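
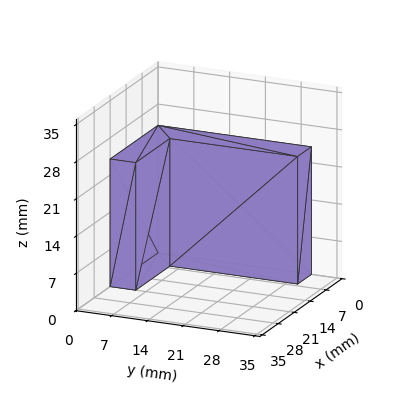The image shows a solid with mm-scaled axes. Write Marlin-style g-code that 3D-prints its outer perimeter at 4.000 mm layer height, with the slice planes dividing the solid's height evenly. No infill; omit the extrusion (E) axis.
Reading the render: the shape is an L-shaped prism: outer 21 × 30 mm, arm thicknesses ≈ 5 mm (horizontal) and 6 mm (vertical), extruded 24 mm in z (dimensions read to the nearest mm from the axis ticks). For the g-code, the solid's height is divided into equal slices at the stated Δz and each level perimeter traced with G1 moves after a G0 lift.

; perimeter-only toolpath
G21 ; units = mm
G90 ; absolute positioning
G28 ; home
; layer 1
G0 Z4.000
G0 X0.000 Y0.000
G1 X21.000 Y0.000
G1 X21.000 Y5.000
G1 X6.000 Y5.000
G1 X6.000 Y30.000
G1 X0.000 Y30.000
G1 X0.000 Y0.000
; layer 2
G0 Z8.000
G0 X0.000 Y0.000
G1 X21.000 Y0.000
G1 X21.000 Y5.000
G1 X6.000 Y5.000
G1 X6.000 Y30.000
G1 X0.000 Y30.000
G1 X0.000 Y0.000
; layer 3
G0 Z12.000
G0 X0.000 Y0.000
G1 X21.000 Y0.000
G1 X21.000 Y5.000
G1 X6.000 Y5.000
G1 X6.000 Y30.000
G1 X0.000 Y30.000
G1 X0.000 Y0.000
; layer 4
G0 Z16.000
G0 X0.000 Y0.000
G1 X21.000 Y0.000
G1 X21.000 Y5.000
G1 X6.000 Y5.000
G1 X6.000 Y30.000
G1 X0.000 Y30.000
G1 X0.000 Y0.000
; layer 5
G0 Z20.000
G0 X0.000 Y0.000
G1 X21.000 Y0.000
G1 X21.000 Y5.000
G1 X6.000 Y5.000
G1 X6.000 Y30.000
G1 X0.000 Y30.000
G1 X0.000 Y0.000
; layer 6
G0 Z24.000
G0 X0.000 Y0.000
G1 X21.000 Y0.000
G1 X21.000 Y5.000
G1 X6.000 Y5.000
G1 X6.000 Y30.000
G1 X0.000 Y30.000
G1 X0.000 Y0.000
M2 ; end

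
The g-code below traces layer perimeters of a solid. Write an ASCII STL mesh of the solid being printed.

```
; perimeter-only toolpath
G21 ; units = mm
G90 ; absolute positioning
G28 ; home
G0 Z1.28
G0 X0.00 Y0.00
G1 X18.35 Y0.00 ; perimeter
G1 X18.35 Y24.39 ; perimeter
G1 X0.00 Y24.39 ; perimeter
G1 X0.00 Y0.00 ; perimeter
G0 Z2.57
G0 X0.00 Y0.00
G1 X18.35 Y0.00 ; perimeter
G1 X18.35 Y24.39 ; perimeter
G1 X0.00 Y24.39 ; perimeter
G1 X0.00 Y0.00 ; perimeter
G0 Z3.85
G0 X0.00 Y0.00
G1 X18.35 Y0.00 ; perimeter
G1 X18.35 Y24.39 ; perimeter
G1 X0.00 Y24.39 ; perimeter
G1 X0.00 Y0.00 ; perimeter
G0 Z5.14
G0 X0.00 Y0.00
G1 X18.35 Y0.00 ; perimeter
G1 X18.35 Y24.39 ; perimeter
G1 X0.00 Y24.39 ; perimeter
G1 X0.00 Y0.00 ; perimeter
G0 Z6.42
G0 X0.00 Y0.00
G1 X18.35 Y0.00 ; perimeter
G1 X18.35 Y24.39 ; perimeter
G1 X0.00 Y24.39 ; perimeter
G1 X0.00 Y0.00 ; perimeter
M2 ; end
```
solid part
  facet normal 0.0000 0.0000 -1.0000
    outer loop
      vertex 18.35 24.39 0.00
      vertex 18.35 0.00 0.00
      vertex 0.00 0.00 0.00
    endloop
  endfacet
  facet normal 0.0000 0.0000 -1.0000
    outer loop
      vertex 0.00 24.39 0.00
      vertex 18.35 24.39 0.00
      vertex 0.00 0.00 0.00
    endloop
  endfacet
  facet normal 0.0000 0.0000 1.0000
    outer loop
      vertex 0.00 0.00 6.42
      vertex 18.35 0.00 6.42
      vertex 18.35 24.39 6.42
    endloop
  endfacet
  facet normal 0.0000 0.0000 1.0000
    outer loop
      vertex 0.00 0.00 6.42
      vertex 18.35 24.39 6.42
      vertex 0.00 24.39 6.42
    endloop
  endfacet
  facet normal 0.0000 -1.0000 0.0000
    outer loop
      vertex 0.00 0.00 0.00
      vertex 18.35 0.00 0.00
      vertex 18.35 0.00 6.42
    endloop
  endfacet
  facet normal 0.0000 -1.0000 0.0000
    outer loop
      vertex 0.00 0.00 0.00
      vertex 18.35 0.00 6.42
      vertex 0.00 0.00 6.42
    endloop
  endfacet
  facet normal 0.0000 1.0000 0.0000
    outer loop
      vertex 18.35 24.39 6.42
      vertex 18.35 24.39 0.00
      vertex 0.00 24.39 0.00
    endloop
  endfacet
  facet normal 0.0000 1.0000 0.0000
    outer loop
      vertex 0.00 24.39 6.42
      vertex 18.35 24.39 6.42
      vertex 0.00 24.39 0.00
    endloop
  endfacet
  facet normal -1.0000 0.0000 0.0000
    outer loop
      vertex 0.00 24.39 6.42
      vertex 0.00 24.39 0.00
      vertex 0.00 0.00 0.00
    endloop
  endfacet
  facet normal -1.0000 0.0000 0.0000
    outer loop
      vertex 0.00 0.00 6.42
      vertex 0.00 24.39 6.42
      vertex 0.00 0.00 0.00
    endloop
  endfacet
  facet normal 1.0000 0.0000 0.0000
    outer loop
      vertex 18.35 0.00 0.00
      vertex 18.35 24.39 0.00
      vertex 18.35 24.39 6.42
    endloop
  endfacet
  facet normal 1.0000 0.0000 0.0000
    outer loop
      vertex 18.35 0.00 0.00
      vertex 18.35 24.39 6.42
      vertex 18.35 0.00 6.42
    endloop
  endfacet
endsolid part

The G0 Z moves step by Δz≈1.28 mm. Every layer's G1 loop is the same polygon, so the solid is a straight extrusion of it from z=0 to z≈6.42. Closing with flat bottom and top caps and triangulating gives 12 facets — a rectangular box, roughly 18.4 × 24.4 mm footprint and 6.42 mm tall.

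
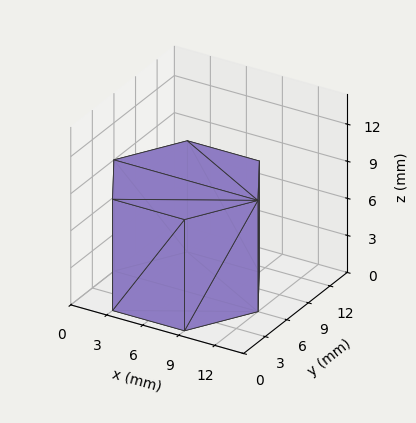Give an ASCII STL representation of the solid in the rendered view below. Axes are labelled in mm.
Reading the render: the shape is a regular 6-sided prism (a cylinder approximated with 6 flat sides), circumscribed radius ≈ 6 mm, height ≈ 9 mm (dimensions read to the nearest mm from the axis ticks). For the STL, each face is triangulated and given an outward normal.

solid part
  facet normal 0.0000 0.0000 -1.0000
    outer loop
      vertex 3.00 11.20 0.00
      vertex 9.00 11.20 0.00
      vertex 12.00 6.00 0.00
    endloop
  endfacet
  facet normal 0.0000 0.0000 -1.0000
    outer loop
      vertex 0.00 6.00 0.00
      vertex 3.00 11.20 0.00
      vertex 12.00 6.00 0.00
    endloop
  endfacet
  facet normal 0.0000 0.0000 -1.0000
    outer loop
      vertex 3.00 0.80 0.00
      vertex 0.00 6.00 0.00
      vertex 12.00 6.00 0.00
    endloop
  endfacet
  facet normal 0.0000 0.0000 -1.0000
    outer loop
      vertex 9.00 0.80 0.00
      vertex 3.00 0.80 0.00
      vertex 12.00 6.00 0.00
    endloop
  endfacet
  facet normal 0.0000 0.0000 1.0000
    outer loop
      vertex 12.00 6.00 9.00
      vertex 9.00 11.20 9.00
      vertex 3.00 11.20 9.00
    endloop
  endfacet
  facet normal 0.0000 0.0000 1.0000
    outer loop
      vertex 12.00 6.00 9.00
      vertex 3.00 11.20 9.00
      vertex 0.00 6.00 9.00
    endloop
  endfacet
  facet normal 0.0000 0.0000 1.0000
    outer loop
      vertex 12.00 6.00 9.00
      vertex 0.00 6.00 9.00
      vertex 3.00 0.80 9.00
    endloop
  endfacet
  facet normal 0.0000 0.0000 1.0000
    outer loop
      vertex 12.00 6.00 9.00
      vertex 3.00 0.80 9.00
      vertex 9.00 0.80 9.00
    endloop
  endfacet
  facet normal 0.8662 0.4997 0.0000
    outer loop
      vertex 12.00 6.00 0.00
      vertex 9.00 11.20 0.00
      vertex 9.00 11.20 9.00
    endloop
  endfacet
  facet normal 0.8662 0.4997 0.0000
    outer loop
      vertex 12.00 6.00 0.00
      vertex 9.00 11.20 9.00
      vertex 12.00 6.00 9.00
    endloop
  endfacet
  facet normal 0.0000 1.0000 0.0000
    outer loop
      vertex 9.00 11.20 0.00
      vertex 3.00 11.20 0.00
      vertex 3.00 11.20 9.00
    endloop
  endfacet
  facet normal 0.0000 1.0000 0.0000
    outer loop
      vertex 9.00 11.20 0.00
      vertex 3.00 11.20 9.00
      vertex 9.00 11.20 9.00
    endloop
  endfacet
  facet normal -0.8662 0.4997 0.0000
    outer loop
      vertex 3.00 11.20 0.00
      vertex 0.00 6.00 0.00
      vertex 0.00 6.00 9.00
    endloop
  endfacet
  facet normal -0.8662 0.4997 0.0000
    outer loop
      vertex 3.00 11.20 0.00
      vertex 0.00 6.00 9.00
      vertex 3.00 11.20 9.00
    endloop
  endfacet
  facet normal -0.8662 -0.4997 0.0000
    outer loop
      vertex 0.00 6.00 0.00
      vertex 3.00 0.80 0.00
      vertex 3.00 0.80 9.00
    endloop
  endfacet
  facet normal -0.8662 -0.4997 0.0000
    outer loop
      vertex 0.00 6.00 0.00
      vertex 3.00 0.80 9.00
      vertex 0.00 6.00 9.00
    endloop
  endfacet
  facet normal 0.0000 -1.0000 0.0000
    outer loop
      vertex 3.00 0.80 0.00
      vertex 9.00 0.80 0.00
      vertex 9.00 0.80 9.00
    endloop
  endfacet
  facet normal 0.0000 -1.0000 0.0000
    outer loop
      vertex 3.00 0.80 0.00
      vertex 9.00 0.80 9.00
      vertex 3.00 0.80 9.00
    endloop
  endfacet
  facet normal 0.8662 -0.4997 0.0000
    outer loop
      vertex 9.00 0.80 0.00
      vertex 12.00 6.00 0.00
      vertex 12.00 6.00 9.00
    endloop
  endfacet
  facet normal 0.8662 -0.4997 0.0000
    outer loop
      vertex 9.00 0.80 0.00
      vertex 12.00 6.00 9.00
      vertex 9.00 0.80 9.00
    endloop
  endfacet
endsolid part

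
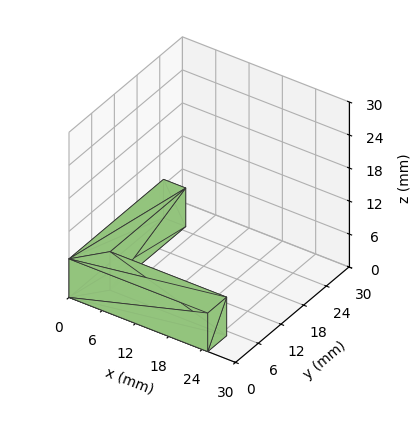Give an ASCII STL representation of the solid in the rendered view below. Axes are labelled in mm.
Reading the render: the shape is an L-shaped prism: outer 25 × 25 mm, arm thicknesses ≈ 5 mm (horizontal) and 4 mm (vertical), extruded 7 mm in z (dimensions read to the nearest mm from the axis ticks). For the STL, each face is triangulated and given an outward normal.

solid part
  facet normal 0.0000 0.0000 -1.0000
    outer loop
      vertex 25.000 5.000 0.000
      vertex 25.000 0.000 0.000
      vertex 0.000 0.000 0.000
    endloop
  endfacet
  facet normal 0.0000 0.0000 -1.0000
    outer loop
      vertex 4.000 5.000 0.000
      vertex 25.000 5.000 0.000
      vertex 0.000 0.000 0.000
    endloop
  endfacet
  facet normal 0.0000 0.0000 -1.0000
    outer loop
      vertex 4.000 25.000 0.000
      vertex 4.000 5.000 0.000
      vertex 0.000 0.000 0.000
    endloop
  endfacet
  facet normal 0.0000 0.0000 -1.0000
    outer loop
      vertex 0.000 25.000 0.000
      vertex 4.000 25.000 0.000
      vertex 0.000 0.000 0.000
    endloop
  endfacet
  facet normal 0.0000 0.0000 1.0000
    outer loop
      vertex 0.000 0.000 7.000
      vertex 25.000 0.000 7.000
      vertex 25.000 5.000 7.000
    endloop
  endfacet
  facet normal 0.0000 0.0000 1.0000
    outer loop
      vertex 0.000 0.000 7.000
      vertex 25.000 5.000 7.000
      vertex 4.000 5.000 7.000
    endloop
  endfacet
  facet normal 0.0000 0.0000 1.0000
    outer loop
      vertex 0.000 0.000 7.000
      vertex 4.000 5.000 7.000
      vertex 4.000 25.000 7.000
    endloop
  endfacet
  facet normal 0.0000 0.0000 1.0000
    outer loop
      vertex 0.000 0.000 7.000
      vertex 4.000 25.000 7.000
      vertex 0.000 25.000 7.000
    endloop
  endfacet
  facet normal 0.0000 -1.0000 0.0000
    outer loop
      vertex 0.000 0.000 0.000
      vertex 25.000 0.000 0.000
      vertex 25.000 0.000 7.000
    endloop
  endfacet
  facet normal 0.0000 -1.0000 0.0000
    outer loop
      vertex 0.000 0.000 0.000
      vertex 25.000 0.000 7.000
      vertex 0.000 0.000 7.000
    endloop
  endfacet
  facet normal 1.0000 0.0000 0.0000
    outer loop
      vertex 25.000 0.000 0.000
      vertex 25.000 5.000 0.000
      vertex 25.000 5.000 7.000
    endloop
  endfacet
  facet normal 1.0000 0.0000 0.0000
    outer loop
      vertex 25.000 0.000 0.000
      vertex 25.000 5.000 7.000
      vertex 25.000 0.000 7.000
    endloop
  endfacet
  facet normal 0.0000 1.0000 0.0000
    outer loop
      vertex 25.000 5.000 0.000
      vertex 4.000 5.000 0.000
      vertex 4.000 5.000 7.000
    endloop
  endfacet
  facet normal 0.0000 1.0000 0.0000
    outer loop
      vertex 25.000 5.000 0.000
      vertex 4.000 5.000 7.000
      vertex 25.000 5.000 7.000
    endloop
  endfacet
  facet normal 1.0000 0.0000 0.0000
    outer loop
      vertex 4.000 5.000 0.000
      vertex 4.000 25.000 0.000
      vertex 4.000 25.000 7.000
    endloop
  endfacet
  facet normal 1.0000 0.0000 0.0000
    outer loop
      vertex 4.000 5.000 0.000
      vertex 4.000 25.000 7.000
      vertex 4.000 5.000 7.000
    endloop
  endfacet
  facet normal 0.0000 1.0000 0.0000
    outer loop
      vertex 4.000 25.000 0.000
      vertex 0.000 25.000 0.000
      vertex 0.000 25.000 7.000
    endloop
  endfacet
  facet normal 0.0000 1.0000 0.0000
    outer loop
      vertex 4.000 25.000 0.000
      vertex 0.000 25.000 7.000
      vertex 4.000 25.000 7.000
    endloop
  endfacet
  facet normal -1.0000 0.0000 0.0000
    outer loop
      vertex 0.000 25.000 0.000
      vertex 0.000 0.000 0.000
      vertex 0.000 0.000 7.000
    endloop
  endfacet
  facet normal -1.0000 0.0000 0.0000
    outer loop
      vertex 0.000 25.000 0.000
      vertex 0.000 0.000 7.000
      vertex 0.000 25.000 7.000
    endloop
  endfacet
endsolid part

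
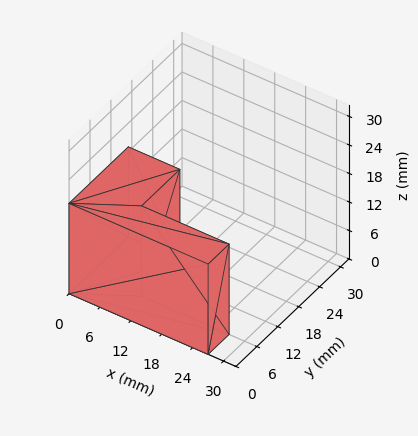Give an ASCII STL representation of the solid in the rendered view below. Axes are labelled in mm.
Reading the render: the shape is an L-shaped prism: outer 27 × 17 mm, arm thicknesses ≈ 6 mm (horizontal) and 10 mm (vertical), extruded 19 mm in z (dimensions read to the nearest mm from the axis ticks). For the STL, each face is triangulated and given an outward normal.

solid part
  facet normal 0.0000 0.0000 -1.0000
    outer loop
      vertex 27.00 6.00 0.00
      vertex 27.00 0.00 0.00
      vertex 0.00 0.00 0.00
    endloop
  endfacet
  facet normal 0.0000 0.0000 -1.0000
    outer loop
      vertex 10.00 6.00 0.00
      vertex 27.00 6.00 0.00
      vertex 0.00 0.00 0.00
    endloop
  endfacet
  facet normal 0.0000 0.0000 -1.0000
    outer loop
      vertex 10.00 17.00 0.00
      vertex 10.00 6.00 0.00
      vertex 0.00 0.00 0.00
    endloop
  endfacet
  facet normal 0.0000 0.0000 -1.0000
    outer loop
      vertex 0.00 17.00 0.00
      vertex 10.00 17.00 0.00
      vertex 0.00 0.00 0.00
    endloop
  endfacet
  facet normal 0.0000 0.0000 1.0000
    outer loop
      vertex 0.00 0.00 19.00
      vertex 27.00 0.00 19.00
      vertex 27.00 6.00 19.00
    endloop
  endfacet
  facet normal 0.0000 0.0000 1.0000
    outer loop
      vertex 0.00 0.00 19.00
      vertex 27.00 6.00 19.00
      vertex 10.00 6.00 19.00
    endloop
  endfacet
  facet normal 0.0000 0.0000 1.0000
    outer loop
      vertex 0.00 0.00 19.00
      vertex 10.00 6.00 19.00
      vertex 10.00 17.00 19.00
    endloop
  endfacet
  facet normal 0.0000 0.0000 1.0000
    outer loop
      vertex 0.00 0.00 19.00
      vertex 10.00 17.00 19.00
      vertex 0.00 17.00 19.00
    endloop
  endfacet
  facet normal 0.0000 -1.0000 0.0000
    outer loop
      vertex 0.00 0.00 0.00
      vertex 27.00 0.00 0.00
      vertex 27.00 0.00 19.00
    endloop
  endfacet
  facet normal 0.0000 -1.0000 0.0000
    outer loop
      vertex 0.00 0.00 0.00
      vertex 27.00 0.00 19.00
      vertex 0.00 0.00 19.00
    endloop
  endfacet
  facet normal 1.0000 0.0000 0.0000
    outer loop
      vertex 27.00 0.00 0.00
      vertex 27.00 6.00 0.00
      vertex 27.00 6.00 19.00
    endloop
  endfacet
  facet normal 1.0000 0.0000 0.0000
    outer loop
      vertex 27.00 0.00 0.00
      vertex 27.00 6.00 19.00
      vertex 27.00 0.00 19.00
    endloop
  endfacet
  facet normal 0.0000 1.0000 0.0000
    outer loop
      vertex 27.00 6.00 0.00
      vertex 10.00 6.00 0.00
      vertex 10.00 6.00 19.00
    endloop
  endfacet
  facet normal 0.0000 1.0000 0.0000
    outer loop
      vertex 27.00 6.00 0.00
      vertex 10.00 6.00 19.00
      vertex 27.00 6.00 19.00
    endloop
  endfacet
  facet normal 1.0000 0.0000 0.0000
    outer loop
      vertex 10.00 6.00 0.00
      vertex 10.00 17.00 0.00
      vertex 10.00 17.00 19.00
    endloop
  endfacet
  facet normal 1.0000 0.0000 0.0000
    outer loop
      vertex 10.00 6.00 0.00
      vertex 10.00 17.00 19.00
      vertex 10.00 6.00 19.00
    endloop
  endfacet
  facet normal 0.0000 1.0000 0.0000
    outer loop
      vertex 10.00 17.00 0.00
      vertex 0.00 17.00 0.00
      vertex 0.00 17.00 19.00
    endloop
  endfacet
  facet normal 0.0000 1.0000 0.0000
    outer loop
      vertex 10.00 17.00 0.00
      vertex 0.00 17.00 19.00
      vertex 10.00 17.00 19.00
    endloop
  endfacet
  facet normal -1.0000 0.0000 0.0000
    outer loop
      vertex 0.00 17.00 0.00
      vertex 0.00 0.00 0.00
      vertex 0.00 0.00 19.00
    endloop
  endfacet
  facet normal -1.0000 0.0000 0.0000
    outer loop
      vertex 0.00 17.00 0.00
      vertex 0.00 0.00 19.00
      vertex 0.00 17.00 19.00
    endloop
  endfacet
endsolid part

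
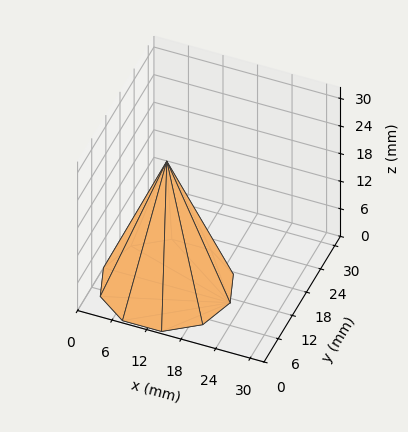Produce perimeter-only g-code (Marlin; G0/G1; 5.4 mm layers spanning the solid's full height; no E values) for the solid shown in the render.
Reading the render: the shape is a regular 10-sided pyramid, base circumscribed radius ≈ 11 mm, apex at z ≈ 27 mm (dimensions read to the nearest mm from the axis ticks). For the g-code, the solid's height is divided into equal slices at the stated Δz and each level perimeter traced with G1 moves after a G0 lift.

; perimeter-only toolpath
G21 ; units = mm
G90 ; absolute positioning
G28 ; home
; layer 1
G0 Z5.4
G0 X19.8 Y11.0
G1 X18.1 Y16.2
G1 X13.7 Y19.4
G1 X8.3 Y19.4
G1 X3.9 Y16.2
G1 X2.2 Y11.0
G1 X3.9 Y5.8
G1 X8.3 Y2.6
G1 X13.7 Y2.6
G1 X18.1 Y5.8
G1 X19.8 Y11.0
; layer 2
G0 Z10.8
G0 X17.6 Y11.0
G1 X16.3 Y14.9
G1 X13.0 Y17.3
G1 X9.0 Y17.3
G1 X5.7 Y14.9
G1 X4.4 Y11.0
G1 X5.7 Y7.1
G1 X9.0 Y4.7
G1 X13.0 Y4.7
G1 X16.3 Y7.1
G1 X17.6 Y11.0
; layer 3
G0 Z16.2
G0 X15.4 Y11.0
G1 X14.6 Y13.6
G1 X12.4 Y15.2
G1 X9.6 Y15.2
G1 X7.4 Y13.6
G1 X6.6 Y11.0
G1 X7.4 Y8.4
G1 X9.6 Y6.8
G1 X12.4 Y6.8
G1 X14.6 Y8.4
G1 X15.4 Y11.0
; layer 4
G0 Z21.6
G0 X13.2 Y11.0
G1 X12.8 Y12.3
G1 X11.7 Y13.1
G1 X10.3 Y13.1
G1 X9.2 Y12.3
G1 X8.8 Y11.0
G1 X9.2 Y9.7
G1 X10.3 Y8.9
G1 X11.7 Y8.9
G1 X12.8 Y9.7
G1 X13.2 Y11.0
M2 ; end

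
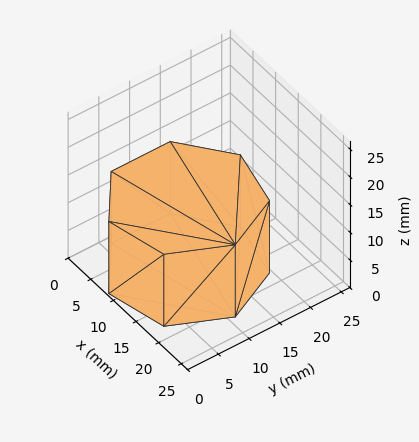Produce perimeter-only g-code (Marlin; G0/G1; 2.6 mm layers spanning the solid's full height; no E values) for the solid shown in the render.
Reading the render: the shape is a regular 7-sided prism (a cylinder approximated with 7 flat sides), circumscribed radius ≈ 11 mm, height ≈ 13 mm (dimensions read to the nearest mm from the axis ticks). For the g-code, the solid's height is divided into equal slices at the stated Δz and each level perimeter traced with G1 moves after a G0 lift.

; perimeter-only toolpath
G21 ; units = mm
G90 ; absolute positioning
G28 ; home
; layer 1
G0 Z2.6
G0 X22.0 Y11.0
G1 X17.9 Y19.6
G1 X8.6 Y21.7
G1 X1.1 Y15.8
G1 X1.1 Y6.2
G1 X8.6 Y0.3
G1 X17.9 Y2.4
G1 X22.0 Y11.0
; layer 2
G0 Z5.2
G0 X22.0 Y11.0
G1 X17.9 Y19.6
G1 X8.6 Y21.7
G1 X1.1 Y15.8
G1 X1.1 Y6.2
G1 X8.6 Y0.3
G1 X17.9 Y2.4
G1 X22.0 Y11.0
; layer 3
G0 Z7.8
G0 X22.0 Y11.0
G1 X17.9 Y19.6
G1 X8.6 Y21.7
G1 X1.1 Y15.8
G1 X1.1 Y6.2
G1 X8.6 Y0.3
G1 X17.9 Y2.4
G1 X22.0 Y11.0
; layer 4
G0 Z10.4
G0 X22.0 Y11.0
G1 X17.9 Y19.6
G1 X8.6 Y21.7
G1 X1.1 Y15.8
G1 X1.1 Y6.2
G1 X8.6 Y0.3
G1 X17.9 Y2.4
G1 X22.0 Y11.0
; layer 5
G0 Z13.0
G0 X22.0 Y11.0
G1 X17.9 Y19.6
G1 X8.6 Y21.7
G1 X1.1 Y15.8
G1 X1.1 Y6.2
G1 X8.6 Y0.3
G1 X17.9 Y2.4
G1 X22.0 Y11.0
M2 ; end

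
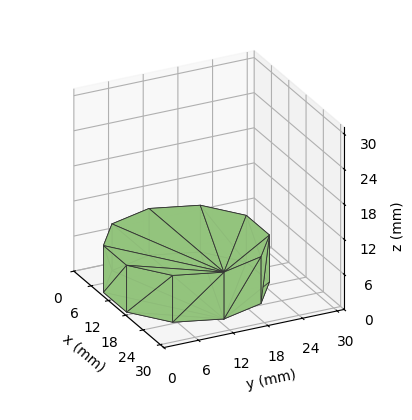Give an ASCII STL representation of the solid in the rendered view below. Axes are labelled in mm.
Reading the render: the shape is a regular 10-sided prism (a cylinder approximated with 10 flat sides), circumscribed radius ≈ 13 mm, height ≈ 8 mm (dimensions read to the nearest mm from the axis ticks). For the STL, each face is triangulated and given an outward normal.

solid part
  facet normal 0.0000 0.0000 -1.0000
    outer loop
      vertex 17.02 25.36 0.00
      vertex 23.52 20.64 0.00
      vertex 26.00 13.00 0.00
    endloop
  endfacet
  facet normal 0.0000 0.0000 -1.0000
    outer loop
      vertex 8.98 25.36 0.00
      vertex 17.02 25.36 0.00
      vertex 26.00 13.00 0.00
    endloop
  endfacet
  facet normal 0.0000 0.0000 -1.0000
    outer loop
      vertex 2.48 20.64 0.00
      vertex 8.98 25.36 0.00
      vertex 26.00 13.00 0.00
    endloop
  endfacet
  facet normal 0.0000 0.0000 -1.0000
    outer loop
      vertex 0.00 13.00 0.00
      vertex 2.48 20.64 0.00
      vertex 26.00 13.00 0.00
    endloop
  endfacet
  facet normal 0.0000 0.0000 -1.0000
    outer loop
      vertex 2.48 5.36 0.00
      vertex 0.00 13.00 0.00
      vertex 26.00 13.00 0.00
    endloop
  endfacet
  facet normal 0.0000 0.0000 -1.0000
    outer loop
      vertex 8.98 0.64 0.00
      vertex 2.48 5.36 0.00
      vertex 26.00 13.00 0.00
    endloop
  endfacet
  facet normal 0.0000 0.0000 -1.0000
    outer loop
      vertex 17.02 0.64 0.00
      vertex 8.98 0.64 0.00
      vertex 26.00 13.00 0.00
    endloop
  endfacet
  facet normal 0.0000 0.0000 -1.0000
    outer loop
      vertex 23.52 5.36 0.00
      vertex 17.02 0.64 0.00
      vertex 26.00 13.00 0.00
    endloop
  endfacet
  facet normal 0.0000 0.0000 1.0000
    outer loop
      vertex 26.00 13.00 8.00
      vertex 23.52 20.64 8.00
      vertex 17.02 25.36 8.00
    endloop
  endfacet
  facet normal 0.0000 0.0000 1.0000
    outer loop
      vertex 26.00 13.00 8.00
      vertex 17.02 25.36 8.00
      vertex 8.98 25.36 8.00
    endloop
  endfacet
  facet normal 0.0000 0.0000 1.0000
    outer loop
      vertex 26.00 13.00 8.00
      vertex 8.98 25.36 8.00
      vertex 2.48 20.64 8.00
    endloop
  endfacet
  facet normal 0.0000 0.0000 1.0000
    outer loop
      vertex 26.00 13.00 8.00
      vertex 2.48 20.64 8.00
      vertex 0.00 13.00 8.00
    endloop
  endfacet
  facet normal 0.0000 0.0000 1.0000
    outer loop
      vertex 26.00 13.00 8.00
      vertex 0.00 13.00 8.00
      vertex 2.48 5.36 8.00
    endloop
  endfacet
  facet normal 0.0000 0.0000 1.0000
    outer loop
      vertex 26.00 13.00 8.00
      vertex 2.48 5.36 8.00
      vertex 8.98 0.64 8.00
    endloop
  endfacet
  facet normal 0.0000 0.0000 1.0000
    outer loop
      vertex 26.00 13.00 8.00
      vertex 8.98 0.64 8.00
      vertex 17.02 0.64 8.00
    endloop
  endfacet
  facet normal 0.0000 0.0000 1.0000
    outer loop
      vertex 26.00 13.00 8.00
      vertex 17.02 0.64 8.00
      vertex 23.52 5.36 8.00
    endloop
  endfacet
  facet normal 0.9511 0.3087 0.0000
    outer loop
      vertex 26.00 13.00 0.00
      vertex 23.52 20.64 0.00
      vertex 23.52 20.64 8.00
    endloop
  endfacet
  facet normal 0.9511 0.3087 0.0000
    outer loop
      vertex 26.00 13.00 0.00
      vertex 23.52 20.64 8.00
      vertex 26.00 13.00 8.00
    endloop
  endfacet
  facet normal 0.5876 0.8092 0.0000
    outer loop
      vertex 23.52 20.64 0.00
      vertex 17.02 25.36 0.00
      vertex 17.02 25.36 8.00
    endloop
  endfacet
  facet normal 0.5876 0.8092 0.0000
    outer loop
      vertex 23.52 20.64 0.00
      vertex 17.02 25.36 8.00
      vertex 23.52 20.64 8.00
    endloop
  endfacet
  facet normal 0.0000 1.0000 0.0000
    outer loop
      vertex 17.02 25.36 0.00
      vertex 8.98 25.36 0.00
      vertex 8.98 25.36 8.00
    endloop
  endfacet
  facet normal 0.0000 1.0000 0.0000
    outer loop
      vertex 17.02 25.36 0.00
      vertex 8.98 25.36 8.00
      vertex 17.02 25.36 8.00
    endloop
  endfacet
  facet normal -0.5876 0.8092 0.0000
    outer loop
      vertex 8.98 25.36 0.00
      vertex 2.48 20.64 0.00
      vertex 2.48 20.64 8.00
    endloop
  endfacet
  facet normal -0.5876 0.8092 0.0000
    outer loop
      vertex 8.98 25.36 0.00
      vertex 2.48 20.64 8.00
      vertex 8.98 25.36 8.00
    endloop
  endfacet
  facet normal -0.9511 0.3087 0.0000
    outer loop
      vertex 2.48 20.64 0.00
      vertex 0.00 13.00 0.00
      vertex 0.00 13.00 8.00
    endloop
  endfacet
  facet normal -0.9511 0.3087 0.0000
    outer loop
      vertex 2.48 20.64 0.00
      vertex 0.00 13.00 8.00
      vertex 2.48 20.64 8.00
    endloop
  endfacet
  facet normal -0.9511 -0.3087 0.0000
    outer loop
      vertex 0.00 13.00 0.00
      vertex 2.48 5.36 0.00
      vertex 2.48 5.36 8.00
    endloop
  endfacet
  facet normal -0.9511 -0.3087 0.0000
    outer loop
      vertex 0.00 13.00 0.00
      vertex 2.48 5.36 8.00
      vertex 0.00 13.00 8.00
    endloop
  endfacet
  facet normal -0.5876 -0.8092 0.0000
    outer loop
      vertex 2.48 5.36 0.00
      vertex 8.98 0.64 0.00
      vertex 8.98 0.64 8.00
    endloop
  endfacet
  facet normal -0.5876 -0.8092 0.0000
    outer loop
      vertex 2.48 5.36 0.00
      vertex 8.98 0.64 8.00
      vertex 2.48 5.36 8.00
    endloop
  endfacet
  facet normal 0.0000 -1.0000 0.0000
    outer loop
      vertex 8.98 0.64 0.00
      vertex 17.02 0.64 0.00
      vertex 17.02 0.64 8.00
    endloop
  endfacet
  facet normal 0.0000 -1.0000 0.0000
    outer loop
      vertex 8.98 0.64 0.00
      vertex 17.02 0.64 8.00
      vertex 8.98 0.64 8.00
    endloop
  endfacet
  facet normal 0.5876 -0.8092 0.0000
    outer loop
      vertex 17.02 0.64 0.00
      vertex 23.52 5.36 0.00
      vertex 23.52 5.36 8.00
    endloop
  endfacet
  facet normal 0.5876 -0.8092 0.0000
    outer loop
      vertex 17.02 0.64 0.00
      vertex 23.52 5.36 8.00
      vertex 17.02 0.64 8.00
    endloop
  endfacet
  facet normal 0.9511 -0.3087 0.0000
    outer loop
      vertex 23.52 5.36 0.00
      vertex 26.00 13.00 0.00
      vertex 26.00 13.00 8.00
    endloop
  endfacet
  facet normal 0.9511 -0.3087 0.0000
    outer loop
      vertex 23.52 5.36 0.00
      vertex 26.00 13.00 8.00
      vertex 23.52 5.36 8.00
    endloop
  endfacet
endsolid part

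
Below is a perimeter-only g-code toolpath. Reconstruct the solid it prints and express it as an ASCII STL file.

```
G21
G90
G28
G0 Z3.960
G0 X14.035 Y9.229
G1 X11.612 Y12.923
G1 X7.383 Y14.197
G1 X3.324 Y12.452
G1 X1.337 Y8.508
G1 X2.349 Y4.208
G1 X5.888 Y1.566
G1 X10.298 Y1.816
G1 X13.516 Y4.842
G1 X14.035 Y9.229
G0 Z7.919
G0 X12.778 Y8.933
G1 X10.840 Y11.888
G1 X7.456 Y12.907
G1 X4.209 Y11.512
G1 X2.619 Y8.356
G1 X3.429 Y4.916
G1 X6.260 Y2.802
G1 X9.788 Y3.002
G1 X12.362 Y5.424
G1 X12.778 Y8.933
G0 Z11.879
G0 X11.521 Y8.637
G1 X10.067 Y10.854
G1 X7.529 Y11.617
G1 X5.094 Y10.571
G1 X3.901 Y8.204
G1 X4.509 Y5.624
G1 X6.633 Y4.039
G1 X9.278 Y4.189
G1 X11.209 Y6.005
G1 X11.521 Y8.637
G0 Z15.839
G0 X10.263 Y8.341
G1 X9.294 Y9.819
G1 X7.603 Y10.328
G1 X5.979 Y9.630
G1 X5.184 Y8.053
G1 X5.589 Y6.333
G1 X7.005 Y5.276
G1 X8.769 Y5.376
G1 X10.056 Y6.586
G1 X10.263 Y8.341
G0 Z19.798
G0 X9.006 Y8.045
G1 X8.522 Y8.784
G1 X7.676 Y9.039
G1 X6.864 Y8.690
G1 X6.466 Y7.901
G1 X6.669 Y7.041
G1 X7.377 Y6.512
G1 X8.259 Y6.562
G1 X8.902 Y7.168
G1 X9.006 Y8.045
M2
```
solid part
  facet normal 0.0000 0.0000 -1.0000
    outer loop
      vertex 7.310 15.486 0.000
      vertex 12.385 13.958 0.000
      vertex 15.292 9.525 0.000
    endloop
  endfacet
  facet normal 0.0000 0.0000 -1.0000
    outer loop
      vertex 2.439 13.393 0.000
      vertex 7.310 15.486 0.000
      vertex 15.292 9.525 0.000
    endloop
  endfacet
  facet normal 0.0000 0.0000 -1.0000
    outer loop
      vertex 0.054 8.660 0.000
      vertex 2.439 13.393 0.000
      vertex 15.292 9.525 0.000
    endloop
  endfacet
  facet normal 0.0000 0.0000 -1.0000
    outer loop
      vertex 1.269 3.500 0.000
      vertex 0.054 8.660 0.000
      vertex 15.292 9.525 0.000
    endloop
  endfacet
  facet normal 0.0000 0.0000 -1.0000
    outer loop
      vertex 5.516 0.329 0.000
      vertex 1.269 3.500 0.000
      vertex 15.292 9.525 0.000
    endloop
  endfacet
  facet normal 0.0000 0.0000 -1.0000
    outer loop
      vertex 10.808 0.629 0.000
      vertex 5.516 0.329 0.000
      vertex 15.292 9.525 0.000
    endloop
  endfacet
  facet normal 0.0000 0.0000 -1.0000
    outer loop
      vertex 14.669 4.261 0.000
      vertex 10.808 0.629 0.000
      vertex 15.292 9.525 0.000
    endloop
  endfacet
  facet normal 0.7995 0.5243 0.2930
    outer loop
      vertex 15.292 9.525 0.000
      vertex 12.385 13.958 0.000
      vertex 7.749 7.749 23.758
    endloop
  endfacet
  facet normal 0.2756 0.9155 0.2930
    outer loop
      vertex 12.385 13.958 0.000
      vertex 7.310 15.486 0.000
      vertex 7.749 7.749 23.758
    endloop
  endfacet
  facet normal -0.3775 0.8784 0.2930
    outer loop
      vertex 7.310 15.486 0.000
      vertex 2.439 13.393 0.000
      vertex 7.749 7.749 23.758
    endloop
  endfacet
  facet normal -0.8538 0.4302 0.2930
    outer loop
      vertex 2.439 13.393 0.000
      vertex 0.054 8.660 0.000
      vertex 7.749 7.749 23.758
    endloop
  endfacet
  facet normal -0.9307 -0.2191 0.2930
    outer loop
      vertex 0.054 8.660 0.000
      vertex 1.269 3.500 0.000
      vertex 7.749 7.749 23.758
    endloop
  endfacet
  facet normal -0.5720 -0.7661 0.2930
    outer loop
      vertex 1.269 3.500 0.000
      vertex 5.516 0.329 0.000
      vertex 7.749 7.749 23.758
    endloop
  endfacet
  facet normal 0.0541 -0.9546 0.2930
    outer loop
      vertex 5.516 0.329 0.000
      vertex 10.808 0.629 0.000
      vertex 7.749 7.749 23.758
    endloop
  endfacet
  facet normal 0.6551 -0.6964 0.2931
    outer loop
      vertex 10.808 0.629 0.000
      vertex 14.669 4.261 0.000
      vertex 7.749 7.749 23.758
    endloop
  endfacet
  facet normal 0.9495 -0.1124 0.2931
    outer loop
      vertex 14.669 4.261 0.000
      vertex 15.292 9.525 0.000
      vertex 7.749 7.749 23.758
    endloop
  endfacet
endsolid part

The G0 Z moves step by Δz≈3.960 mm. The G1 loops shrink linearly with z, so the solid tapers from its base footprint up to z≈23.8. Closing with a flat bottom cap and the tapered top and triangulating gives 16 facets — a regular 9-sided pyramid, base circumscribed radius ≈ 7.75 mm, apex at z ≈ 23.8 mm.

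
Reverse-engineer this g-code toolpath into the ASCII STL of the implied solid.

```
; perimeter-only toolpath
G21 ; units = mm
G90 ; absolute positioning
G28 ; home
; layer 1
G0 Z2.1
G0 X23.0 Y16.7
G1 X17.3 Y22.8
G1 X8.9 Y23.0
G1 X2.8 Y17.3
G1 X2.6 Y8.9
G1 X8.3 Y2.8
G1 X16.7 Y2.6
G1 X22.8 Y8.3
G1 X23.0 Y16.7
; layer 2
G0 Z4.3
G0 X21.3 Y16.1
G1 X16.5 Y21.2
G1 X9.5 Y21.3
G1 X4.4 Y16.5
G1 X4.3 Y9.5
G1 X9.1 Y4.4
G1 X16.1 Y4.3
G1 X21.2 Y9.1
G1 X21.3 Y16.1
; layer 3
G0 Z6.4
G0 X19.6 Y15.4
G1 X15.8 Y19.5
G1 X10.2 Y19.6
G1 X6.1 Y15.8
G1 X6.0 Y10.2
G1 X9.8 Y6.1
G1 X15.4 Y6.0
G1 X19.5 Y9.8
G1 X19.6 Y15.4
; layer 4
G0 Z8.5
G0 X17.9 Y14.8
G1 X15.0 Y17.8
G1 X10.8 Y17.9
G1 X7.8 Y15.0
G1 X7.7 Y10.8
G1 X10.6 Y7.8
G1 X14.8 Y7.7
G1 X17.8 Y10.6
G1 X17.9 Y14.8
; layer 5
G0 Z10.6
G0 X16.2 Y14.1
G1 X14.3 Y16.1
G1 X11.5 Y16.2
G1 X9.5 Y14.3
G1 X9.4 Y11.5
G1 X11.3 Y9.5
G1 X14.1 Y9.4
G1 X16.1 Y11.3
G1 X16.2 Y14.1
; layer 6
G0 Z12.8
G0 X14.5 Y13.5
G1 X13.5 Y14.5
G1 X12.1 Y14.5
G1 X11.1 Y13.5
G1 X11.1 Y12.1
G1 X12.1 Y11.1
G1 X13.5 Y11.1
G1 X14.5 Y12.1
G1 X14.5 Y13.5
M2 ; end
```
solid part
  facet normal 0.0000 0.0000 -1.0000
    outer loop
      vertex 8.2 24.7 0.0
      vertex 18.0 24.5 0.0
      vertex 24.7 17.4 0.0
    endloop
  endfacet
  facet normal 0.0000 0.0000 -1.0000
    outer loop
      vertex 1.1 18.0 0.0
      vertex 8.2 24.7 0.0
      vertex 24.7 17.4 0.0
    endloop
  endfacet
  facet normal 0.0000 0.0000 -1.0000
    outer loop
      vertex 0.9 8.2 0.0
      vertex 1.1 18.0 0.0
      vertex 24.7 17.4 0.0
    endloop
  endfacet
  facet normal 0.0000 0.0000 -1.0000
    outer loop
      vertex 7.6 1.1 0.0
      vertex 0.9 8.2 0.0
      vertex 24.7 17.4 0.0
    endloop
  endfacet
  facet normal 0.0000 0.0000 -1.0000
    outer loop
      vertex 17.4 0.9 0.0
      vertex 7.6 1.1 0.0
      vertex 24.7 17.4 0.0
    endloop
  endfacet
  facet normal 0.0000 0.0000 -1.0000
    outer loop
      vertex 24.5 7.6 0.0
      vertex 17.4 0.9 0.0
      vertex 24.7 17.4 0.0
    endloop
  endfacet
  facet normal 0.5699 0.5378 0.6212
    outer loop
      vertex 24.7 17.4 0.0
      vertex 18.0 24.5 0.0
      vertex 12.8 12.8 14.9
    endloop
  endfacet
  facet normal 0.0160 0.7837 0.6210
    outer loop
      vertex 18.0 24.5 0.0
      vertex 8.2 24.7 0.0
      vertex 12.8 12.8 14.9
    endloop
  endfacet
  facet normal -0.5378 0.5699 0.6212
    outer loop
      vertex 8.2 24.7 0.0
      vertex 1.1 18.0 0.0
      vertex 12.8 12.8 14.9
    endloop
  endfacet
  facet normal -0.7837 0.0160 0.6210
    outer loop
      vertex 1.1 18.0 0.0
      vertex 0.9 8.2 0.0
      vertex 12.8 12.8 14.9
    endloop
  endfacet
  facet normal -0.5699 -0.5378 0.6212
    outer loop
      vertex 0.9 8.2 0.0
      vertex 7.6 1.1 0.0
      vertex 12.8 12.8 14.9
    endloop
  endfacet
  facet normal -0.0160 -0.7837 0.6210
    outer loop
      vertex 7.6 1.1 0.0
      vertex 17.4 0.9 0.0
      vertex 12.8 12.8 14.9
    endloop
  endfacet
  facet normal 0.5378 -0.5699 0.6212
    outer loop
      vertex 17.4 0.9 0.0
      vertex 24.5 7.6 0.0
      vertex 12.8 12.8 14.9
    endloop
  endfacet
  facet normal 0.7837 -0.0160 0.6210
    outer loop
      vertex 24.5 7.6 0.0
      vertex 24.7 17.4 0.0
      vertex 12.8 12.8 14.9
    endloop
  endfacet
endsolid part

The G0 Z moves step by Δz≈2.1 mm. The G1 loops shrink linearly with z, so the solid tapers from its base footprint up to z≈14.9. Closing with a flat bottom cap and the tapered top and triangulating gives 14 facets — a regular 8-sided pyramid, base circumscribed radius ≈ 12.8 mm, apex at z ≈ 14.9 mm.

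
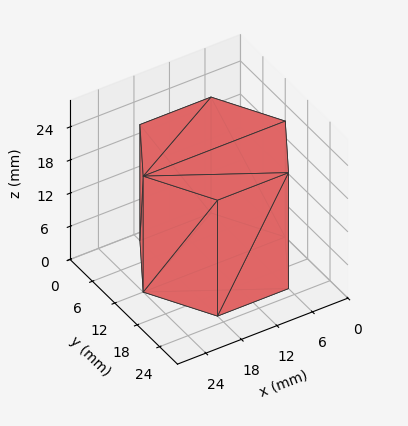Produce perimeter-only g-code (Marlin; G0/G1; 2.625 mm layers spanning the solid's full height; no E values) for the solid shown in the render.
Reading the render: the shape is a regular 6-sided prism (a cylinder approximated with 6 flat sides), circumscribed radius ≈ 12 mm, height ≈ 21 mm (dimensions read to the nearest mm from the axis ticks). For the g-code, the solid's height is divided into equal slices at the stated Δz and each level perimeter traced with G1 moves after a G0 lift.

; perimeter-only toolpath
G21 ; units = mm
G90 ; absolute positioning
G28 ; home
; layer 1
G0 Z2.625
G0 X24.000 Y12.000
G1 X18.000 Y22.392
G1 X6.000 Y22.392
G1 X0.000 Y12.000
G1 X6.000 Y1.608
G1 X18.000 Y1.608
G1 X24.000 Y12.000
; layer 2
G0 Z5.250
G0 X24.000 Y12.000
G1 X18.000 Y22.392
G1 X6.000 Y22.392
G1 X0.000 Y12.000
G1 X6.000 Y1.608
G1 X18.000 Y1.608
G1 X24.000 Y12.000
; layer 3
G0 Z7.875
G0 X24.000 Y12.000
G1 X18.000 Y22.392
G1 X6.000 Y22.392
G1 X0.000 Y12.000
G1 X6.000 Y1.608
G1 X18.000 Y1.608
G1 X24.000 Y12.000
; layer 4
G0 Z10.500
G0 X24.000 Y12.000
G1 X18.000 Y22.392
G1 X6.000 Y22.392
G1 X0.000 Y12.000
G1 X6.000 Y1.608
G1 X18.000 Y1.608
G1 X24.000 Y12.000
; layer 5
G0 Z13.125
G0 X24.000 Y12.000
G1 X18.000 Y22.392
G1 X6.000 Y22.392
G1 X0.000 Y12.000
G1 X6.000 Y1.608
G1 X18.000 Y1.608
G1 X24.000 Y12.000
; layer 6
G0 Z15.750
G0 X24.000 Y12.000
G1 X18.000 Y22.392
G1 X6.000 Y22.392
G1 X0.000 Y12.000
G1 X6.000 Y1.608
G1 X18.000 Y1.608
G1 X24.000 Y12.000
; layer 7
G0 Z18.375
G0 X24.000 Y12.000
G1 X18.000 Y22.392
G1 X6.000 Y22.392
G1 X0.000 Y12.000
G1 X6.000 Y1.608
G1 X18.000 Y1.608
G1 X24.000 Y12.000
; layer 8
G0 Z21.000
G0 X24.000 Y12.000
G1 X18.000 Y22.392
G1 X6.000 Y22.392
G1 X0.000 Y12.000
G1 X6.000 Y1.608
G1 X18.000 Y1.608
G1 X24.000 Y12.000
M2 ; end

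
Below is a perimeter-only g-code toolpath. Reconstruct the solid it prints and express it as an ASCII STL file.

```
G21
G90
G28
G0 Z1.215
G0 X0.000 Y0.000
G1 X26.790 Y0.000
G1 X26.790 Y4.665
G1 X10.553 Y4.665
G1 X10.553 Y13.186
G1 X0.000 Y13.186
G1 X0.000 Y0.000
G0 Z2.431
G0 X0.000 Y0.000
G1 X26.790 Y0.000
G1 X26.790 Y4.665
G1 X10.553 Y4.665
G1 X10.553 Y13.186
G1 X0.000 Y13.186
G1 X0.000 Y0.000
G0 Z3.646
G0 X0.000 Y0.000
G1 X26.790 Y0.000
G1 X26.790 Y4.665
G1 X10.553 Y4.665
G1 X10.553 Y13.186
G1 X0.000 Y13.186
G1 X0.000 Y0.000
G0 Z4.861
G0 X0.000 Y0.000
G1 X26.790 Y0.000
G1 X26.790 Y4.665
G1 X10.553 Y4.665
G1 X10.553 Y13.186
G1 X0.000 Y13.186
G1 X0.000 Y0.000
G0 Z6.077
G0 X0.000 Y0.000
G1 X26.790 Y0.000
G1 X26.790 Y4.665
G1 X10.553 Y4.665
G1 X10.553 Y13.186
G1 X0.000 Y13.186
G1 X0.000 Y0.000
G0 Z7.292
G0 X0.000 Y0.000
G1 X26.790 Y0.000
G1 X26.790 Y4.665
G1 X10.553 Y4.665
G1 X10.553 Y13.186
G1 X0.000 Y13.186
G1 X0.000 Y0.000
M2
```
solid part
  facet normal 0.0000 0.0000 -1.0000
    outer loop
      vertex 26.790 4.665 0.000
      vertex 26.790 0.000 0.000
      vertex 0.000 0.000 0.000
    endloop
  endfacet
  facet normal 0.0000 0.0000 -1.0000
    outer loop
      vertex 10.553 4.665 0.000
      vertex 26.790 4.665 0.000
      vertex 0.000 0.000 0.000
    endloop
  endfacet
  facet normal 0.0000 0.0000 -1.0000
    outer loop
      vertex 10.553 13.186 0.000
      vertex 10.553 4.665 0.000
      vertex 0.000 0.000 0.000
    endloop
  endfacet
  facet normal 0.0000 0.0000 -1.0000
    outer loop
      vertex 0.000 13.186 0.000
      vertex 10.553 13.186 0.000
      vertex 0.000 0.000 0.000
    endloop
  endfacet
  facet normal 0.0000 0.0000 1.0000
    outer loop
      vertex 0.000 0.000 7.292
      vertex 26.790 0.000 7.292
      vertex 26.790 4.665 7.292
    endloop
  endfacet
  facet normal 0.0000 0.0000 1.0000
    outer loop
      vertex 0.000 0.000 7.292
      vertex 26.790 4.665 7.292
      vertex 10.553 4.665 7.292
    endloop
  endfacet
  facet normal 0.0000 0.0000 1.0000
    outer loop
      vertex 0.000 0.000 7.292
      vertex 10.553 4.665 7.292
      vertex 10.553 13.186 7.292
    endloop
  endfacet
  facet normal 0.0000 0.0000 1.0000
    outer loop
      vertex 0.000 0.000 7.292
      vertex 10.553 13.186 7.292
      vertex 0.000 13.186 7.292
    endloop
  endfacet
  facet normal 0.0000 -1.0000 0.0000
    outer loop
      vertex 0.000 0.000 0.000
      vertex 26.790 0.000 0.000
      vertex 26.790 0.000 7.292
    endloop
  endfacet
  facet normal 0.0000 -1.0000 0.0000
    outer loop
      vertex 0.000 0.000 0.000
      vertex 26.790 0.000 7.292
      vertex 0.000 0.000 7.292
    endloop
  endfacet
  facet normal 1.0000 0.0000 0.0000
    outer loop
      vertex 26.790 0.000 0.000
      vertex 26.790 4.665 0.000
      vertex 26.790 4.665 7.292
    endloop
  endfacet
  facet normal 1.0000 0.0000 0.0000
    outer loop
      vertex 26.790 0.000 0.000
      vertex 26.790 4.665 7.292
      vertex 26.790 0.000 7.292
    endloop
  endfacet
  facet normal 0.0000 1.0000 0.0000
    outer loop
      vertex 26.790 4.665 0.000
      vertex 10.553 4.665 0.000
      vertex 10.553 4.665 7.292
    endloop
  endfacet
  facet normal 0.0000 1.0000 0.0000
    outer loop
      vertex 26.790 4.665 0.000
      vertex 10.553 4.665 7.292
      vertex 26.790 4.665 7.292
    endloop
  endfacet
  facet normal 1.0000 0.0000 0.0000
    outer loop
      vertex 10.553 4.665 0.000
      vertex 10.553 13.186 0.000
      vertex 10.553 13.186 7.292
    endloop
  endfacet
  facet normal 1.0000 0.0000 0.0000
    outer loop
      vertex 10.553 4.665 0.000
      vertex 10.553 13.186 7.292
      vertex 10.553 4.665 7.292
    endloop
  endfacet
  facet normal 0.0000 1.0000 0.0000
    outer loop
      vertex 10.553 13.186 0.000
      vertex 0.000 13.186 0.000
      vertex 0.000 13.186 7.292
    endloop
  endfacet
  facet normal 0.0000 1.0000 0.0000
    outer loop
      vertex 10.553 13.186 0.000
      vertex 0.000 13.186 7.292
      vertex 10.553 13.186 7.292
    endloop
  endfacet
  facet normal -1.0000 0.0000 0.0000
    outer loop
      vertex 0.000 13.186 0.000
      vertex 0.000 0.000 0.000
      vertex 0.000 0.000 7.292
    endloop
  endfacet
  facet normal -1.0000 0.0000 0.0000
    outer loop
      vertex 0.000 13.186 0.000
      vertex 0.000 0.000 7.292
      vertex 0.000 13.186 7.292
    endloop
  endfacet
endsolid part

The G0 Z moves step by Δz≈1.215 mm. Every layer's G1 loop is the same polygon, so the solid is a straight extrusion of it from z=0 to z≈7.29. Closing with flat bottom and top caps and triangulating gives 20 facets — an L-shaped prism: outer 26.8 × 13.2 mm, arm thicknesses ≈ 4.67 mm (horizontal) and 10.6 mm (vertical), extruded 7.29 mm in z.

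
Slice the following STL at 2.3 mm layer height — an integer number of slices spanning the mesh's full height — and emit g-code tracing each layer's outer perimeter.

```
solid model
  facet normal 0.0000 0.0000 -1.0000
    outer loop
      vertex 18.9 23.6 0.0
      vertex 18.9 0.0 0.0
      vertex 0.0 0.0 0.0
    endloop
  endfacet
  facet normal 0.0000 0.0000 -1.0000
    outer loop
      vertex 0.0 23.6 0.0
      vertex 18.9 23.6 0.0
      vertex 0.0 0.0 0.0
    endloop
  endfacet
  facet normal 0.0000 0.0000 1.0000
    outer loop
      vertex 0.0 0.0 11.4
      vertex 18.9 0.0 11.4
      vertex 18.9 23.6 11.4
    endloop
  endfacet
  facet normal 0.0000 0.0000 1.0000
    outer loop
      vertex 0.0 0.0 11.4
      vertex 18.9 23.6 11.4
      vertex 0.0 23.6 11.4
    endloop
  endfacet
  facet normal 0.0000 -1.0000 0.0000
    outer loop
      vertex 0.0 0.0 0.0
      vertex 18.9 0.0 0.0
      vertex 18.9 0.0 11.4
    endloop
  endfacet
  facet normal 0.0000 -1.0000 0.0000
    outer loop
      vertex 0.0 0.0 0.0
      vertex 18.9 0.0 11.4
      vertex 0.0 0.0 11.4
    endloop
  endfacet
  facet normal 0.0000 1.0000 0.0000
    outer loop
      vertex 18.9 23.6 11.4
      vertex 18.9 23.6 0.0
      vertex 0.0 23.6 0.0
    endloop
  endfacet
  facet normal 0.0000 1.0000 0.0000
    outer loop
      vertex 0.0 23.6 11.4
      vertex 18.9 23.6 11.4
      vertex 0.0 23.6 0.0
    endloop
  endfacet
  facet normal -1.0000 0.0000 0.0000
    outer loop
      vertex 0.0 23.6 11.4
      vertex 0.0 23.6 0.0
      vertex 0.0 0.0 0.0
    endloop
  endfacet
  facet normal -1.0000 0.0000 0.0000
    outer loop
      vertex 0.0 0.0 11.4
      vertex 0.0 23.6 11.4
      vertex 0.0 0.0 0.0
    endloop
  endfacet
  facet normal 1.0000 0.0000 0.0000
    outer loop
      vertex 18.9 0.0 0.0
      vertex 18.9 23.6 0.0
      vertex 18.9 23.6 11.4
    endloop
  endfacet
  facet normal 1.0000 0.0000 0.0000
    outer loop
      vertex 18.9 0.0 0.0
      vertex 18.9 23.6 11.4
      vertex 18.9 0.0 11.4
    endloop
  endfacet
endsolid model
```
; perimeter-only toolpath
G21 ; units = mm
G90 ; absolute positioning
G28 ; home
; layer 1
G0 Z2.3
G0 X0.0 Y0.0
G1 X18.9 Y0.0
G1 X18.9 Y23.6
G1 X0.0 Y23.6
G1 X0.0 Y0.0
; layer 2
G0 Z4.6
G0 X0.0 Y0.0
G1 X18.9 Y0.0
G1 X18.9 Y23.6
G1 X0.0 Y23.6
G1 X0.0 Y0.0
; layer 3
G0 Z6.8
G0 X0.0 Y0.0
G1 X18.9 Y0.0
G1 X18.9 Y23.6
G1 X0.0 Y23.6
G1 X0.0 Y0.0
; layer 4
G0 Z9.1
G0 X0.0 Y0.0
G1 X18.9 Y0.0
G1 X18.9 Y23.6
G1 X0.0 Y23.6
G1 X0.0 Y0.0
; layer 5
G0 Z11.4
G0 X0.0 Y0.0
G1 X18.9 Y0.0
G1 X18.9 Y23.6
G1 X0.0 Y23.6
G1 X0.0 Y0.0
M2 ; end

The solid is a rectangular box, roughly 18.9 × 23.6 mm footprint and 11.4 mm tall. Slicing at Δz = 2.3 mm — 5 equal slices spanning the solid's height, so layer i sits at z = i·h/5 — gives 5 non-empty perimeters. Each is a 4-segment closed polygon; G0 lifts to the layer z and rapids to the start vertex, then G1 traces the edges.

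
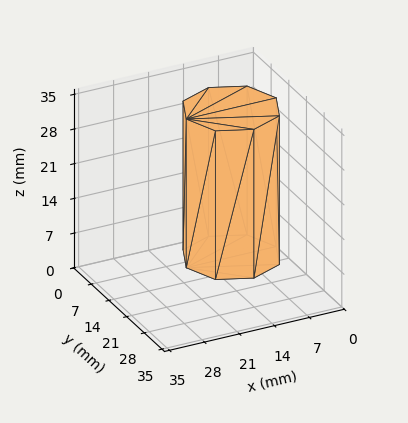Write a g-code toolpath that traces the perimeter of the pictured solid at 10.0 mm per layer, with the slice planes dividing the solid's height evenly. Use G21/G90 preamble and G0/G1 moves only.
Reading the render: the shape is a regular 8-sided prism (a cylinder approximated with 8 flat sides), circumscribed radius ≈ 9 mm, height ≈ 30 mm (dimensions read to the nearest mm from the axis ticks). For the g-code, the solid's height is divided into equal slices at the stated Δz and each level perimeter traced with G1 moves after a G0 lift.

; perimeter-only toolpath
G21 ; units = mm
G90 ; absolute positioning
G28 ; home
; layer 1
G0 Z10.0
G0 X18.0 Y9.0
G1 X15.4 Y15.4
G1 X9.0 Y18.0
G1 X2.6 Y15.4
G1 X0.0 Y9.0
G1 X2.6 Y2.6
G1 X9.0 Y0.0
G1 X15.4 Y2.6
G1 X18.0 Y9.0
; layer 2
G0 Z20.0
G0 X18.0 Y9.0
G1 X15.4 Y15.4
G1 X9.0 Y18.0
G1 X2.6 Y15.4
G1 X0.0 Y9.0
G1 X2.6 Y2.6
G1 X9.0 Y0.0
G1 X15.4 Y2.6
G1 X18.0 Y9.0
; layer 3
G0 Z30.0
G0 X18.0 Y9.0
G1 X15.4 Y15.4
G1 X9.0 Y18.0
G1 X2.6 Y15.4
G1 X0.0 Y9.0
G1 X2.6 Y2.6
G1 X9.0 Y0.0
G1 X15.4 Y2.6
G1 X18.0 Y9.0
M2 ; end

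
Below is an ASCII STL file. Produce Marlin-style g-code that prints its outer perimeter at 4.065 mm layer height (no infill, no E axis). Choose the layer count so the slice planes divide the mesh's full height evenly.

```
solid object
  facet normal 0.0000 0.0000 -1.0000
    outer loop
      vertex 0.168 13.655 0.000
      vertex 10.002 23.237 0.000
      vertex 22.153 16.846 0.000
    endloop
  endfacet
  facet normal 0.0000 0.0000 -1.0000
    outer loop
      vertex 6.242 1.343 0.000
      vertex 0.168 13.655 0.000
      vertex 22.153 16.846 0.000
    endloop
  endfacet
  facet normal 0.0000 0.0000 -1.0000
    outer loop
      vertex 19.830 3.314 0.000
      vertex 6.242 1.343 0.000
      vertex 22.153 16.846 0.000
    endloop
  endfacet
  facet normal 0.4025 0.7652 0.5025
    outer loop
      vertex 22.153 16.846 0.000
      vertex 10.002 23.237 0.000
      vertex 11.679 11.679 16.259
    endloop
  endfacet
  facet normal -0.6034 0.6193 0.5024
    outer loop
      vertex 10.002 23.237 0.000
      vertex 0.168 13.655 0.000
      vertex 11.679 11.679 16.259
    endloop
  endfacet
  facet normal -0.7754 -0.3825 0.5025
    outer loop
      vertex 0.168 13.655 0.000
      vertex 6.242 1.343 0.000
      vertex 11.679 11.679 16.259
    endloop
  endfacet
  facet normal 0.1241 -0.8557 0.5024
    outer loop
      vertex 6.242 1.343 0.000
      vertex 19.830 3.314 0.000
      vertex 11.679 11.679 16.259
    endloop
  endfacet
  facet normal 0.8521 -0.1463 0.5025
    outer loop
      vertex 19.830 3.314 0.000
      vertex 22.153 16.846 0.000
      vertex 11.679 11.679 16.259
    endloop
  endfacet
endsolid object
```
; perimeter-only toolpath
G21 ; units = mm
G90 ; absolute positioning
G28 ; home
; layer 1
G0 Z4.065
G0 X19.535 Y15.554
G1 X10.421 Y20.348
G1 X3.046 Y13.161
G1 X7.601 Y3.927
G1 X17.792 Y5.405
G1 X19.535 Y15.554
; layer 2
G0 Z8.130
G0 X16.916 Y14.262
G1 X10.841 Y17.458
G1 X5.923 Y12.667
G1 X8.960 Y6.511
G1 X15.755 Y7.497
G1 X16.916 Y14.262
; layer 3
G0 Z12.194
G0 X14.297 Y12.971
G1 X11.260 Y14.569
G1 X8.801 Y12.173
G1 X10.320 Y9.095
G1 X13.717 Y9.588
G1 X14.297 Y12.971
M2 ; end

The solid is a regular 5-sided pyramid, base circumscribed radius ≈ 11.7 mm, apex at z ≈ 16.3 mm. Slicing at Δz = 4.065 mm — 4 equal slices spanning the solid's height, so layer i sits at z = i·h/4 — gives 3 non-empty perimeters. Each is a 5-segment closed polygon; G0 lifts to the layer z and rapids to the start vertex, then G1 traces the edges. The cross-section shrinks linearly with z (the slice at the apex is degenerate and omitted).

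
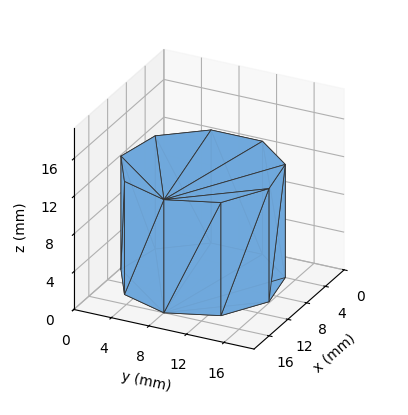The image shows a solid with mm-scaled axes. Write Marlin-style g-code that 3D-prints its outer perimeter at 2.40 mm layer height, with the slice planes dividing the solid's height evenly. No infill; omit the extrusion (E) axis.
Reading the render: the shape is a regular 9-sided prism (a cylinder approximated with 9 flat sides), circumscribed radius ≈ 8 mm, height ≈ 12 mm (dimensions read to the nearest mm from the axis ticks). For the g-code, the solid's height is divided into equal slices at the stated Δz and each level perimeter traced with G1 moves after a G0 lift.

; perimeter-only toolpath
G21 ; units = mm
G90 ; absolute positioning
G28 ; home
; layer 1
G0 Z2.40
G0 X16.00 Y8.00
G1 X14.13 Y13.14
G1 X9.39 Y15.88
G1 X4.00 Y14.93
G1 X0.48 Y10.74
G1 X0.48 Y5.26
G1 X4.00 Y1.07
G1 X9.39 Y0.12
G1 X14.13 Y2.86
G1 X16.00 Y8.00
; layer 2
G0 Z4.80
G0 X16.00 Y8.00
G1 X14.13 Y13.14
G1 X9.39 Y15.88
G1 X4.00 Y14.93
G1 X0.48 Y10.74
G1 X0.48 Y5.26
G1 X4.00 Y1.07
G1 X9.39 Y0.12
G1 X14.13 Y2.86
G1 X16.00 Y8.00
; layer 3
G0 Z7.20
G0 X16.00 Y8.00
G1 X14.13 Y13.14
G1 X9.39 Y15.88
G1 X4.00 Y14.93
G1 X0.48 Y10.74
G1 X0.48 Y5.26
G1 X4.00 Y1.07
G1 X9.39 Y0.12
G1 X14.13 Y2.86
G1 X16.00 Y8.00
; layer 4
G0 Z9.60
G0 X16.00 Y8.00
G1 X14.13 Y13.14
G1 X9.39 Y15.88
G1 X4.00 Y14.93
G1 X0.48 Y10.74
G1 X0.48 Y5.26
G1 X4.00 Y1.07
G1 X9.39 Y0.12
G1 X14.13 Y2.86
G1 X16.00 Y8.00
; layer 5
G0 Z12.00
G0 X16.00 Y8.00
G1 X14.13 Y13.14
G1 X9.39 Y15.88
G1 X4.00 Y14.93
G1 X0.48 Y10.74
G1 X0.48 Y5.26
G1 X4.00 Y1.07
G1 X9.39 Y0.12
G1 X14.13 Y2.86
G1 X16.00 Y8.00
M2 ; end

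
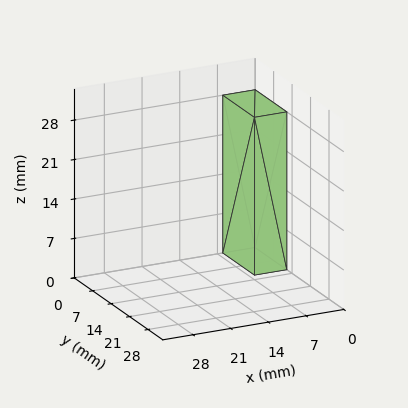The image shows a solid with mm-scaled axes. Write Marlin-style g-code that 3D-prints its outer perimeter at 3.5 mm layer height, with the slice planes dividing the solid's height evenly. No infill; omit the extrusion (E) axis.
Reading the render: the shape is a rectangular box, roughly 6 × 12 mm footprint and 28 mm tall (dimensions read to the nearest mm from the axis ticks). For the g-code, the solid's height is divided into equal slices at the stated Δz and each level perimeter traced with G1 moves after a G0 lift.

; perimeter-only toolpath
G21 ; units = mm
G90 ; absolute positioning
G28 ; home
; layer 1
G0 Z3.5
G0 X0.0 Y0.0
G1 X6.0 Y0.0
G1 X6.0 Y12.0
G1 X0.0 Y12.0
G1 X0.0 Y0.0
; layer 2
G0 Z7.0
G0 X0.0 Y0.0
G1 X6.0 Y0.0
G1 X6.0 Y12.0
G1 X0.0 Y12.0
G1 X0.0 Y0.0
; layer 3
G0 Z10.5
G0 X0.0 Y0.0
G1 X6.0 Y0.0
G1 X6.0 Y12.0
G1 X0.0 Y12.0
G1 X0.0 Y0.0
; layer 4
G0 Z14.0
G0 X0.0 Y0.0
G1 X6.0 Y0.0
G1 X6.0 Y12.0
G1 X0.0 Y12.0
G1 X0.0 Y0.0
; layer 5
G0 Z17.5
G0 X0.0 Y0.0
G1 X6.0 Y0.0
G1 X6.0 Y12.0
G1 X0.0 Y12.0
G1 X0.0 Y0.0
; layer 6
G0 Z21.0
G0 X0.0 Y0.0
G1 X6.0 Y0.0
G1 X6.0 Y12.0
G1 X0.0 Y12.0
G1 X0.0 Y0.0
; layer 7
G0 Z24.5
G0 X0.0 Y0.0
G1 X6.0 Y0.0
G1 X6.0 Y12.0
G1 X0.0 Y12.0
G1 X0.0 Y0.0
; layer 8
G0 Z28.0
G0 X0.0 Y0.0
G1 X6.0 Y0.0
G1 X6.0 Y12.0
G1 X0.0 Y12.0
G1 X0.0 Y0.0
M2 ; end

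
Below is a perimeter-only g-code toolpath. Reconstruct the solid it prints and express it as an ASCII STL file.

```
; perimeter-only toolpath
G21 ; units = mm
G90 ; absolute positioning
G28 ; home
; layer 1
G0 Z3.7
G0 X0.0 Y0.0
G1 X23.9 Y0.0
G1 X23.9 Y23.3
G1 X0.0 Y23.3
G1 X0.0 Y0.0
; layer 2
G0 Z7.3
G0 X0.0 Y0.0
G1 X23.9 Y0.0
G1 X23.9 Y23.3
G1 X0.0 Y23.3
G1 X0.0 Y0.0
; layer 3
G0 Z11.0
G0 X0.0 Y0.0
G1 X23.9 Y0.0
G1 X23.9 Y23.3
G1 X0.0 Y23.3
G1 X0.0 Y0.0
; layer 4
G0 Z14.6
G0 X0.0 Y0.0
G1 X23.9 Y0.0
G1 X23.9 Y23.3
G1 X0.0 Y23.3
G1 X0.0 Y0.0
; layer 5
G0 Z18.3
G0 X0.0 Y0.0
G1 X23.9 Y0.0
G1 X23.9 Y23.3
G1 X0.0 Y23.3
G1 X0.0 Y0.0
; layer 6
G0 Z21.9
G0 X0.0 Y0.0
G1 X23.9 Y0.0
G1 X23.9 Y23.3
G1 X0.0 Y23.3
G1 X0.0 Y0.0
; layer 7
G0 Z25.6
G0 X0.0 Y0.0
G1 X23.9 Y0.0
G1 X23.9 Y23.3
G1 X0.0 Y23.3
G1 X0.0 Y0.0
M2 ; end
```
solid part
  facet normal 0.0000 0.0000 -1.0000
    outer loop
      vertex 23.9 23.3 0.0
      vertex 23.9 0.0 0.0
      vertex 0.0 0.0 0.0
    endloop
  endfacet
  facet normal 0.0000 0.0000 -1.0000
    outer loop
      vertex 0.0 23.3 0.0
      vertex 23.9 23.3 0.0
      vertex 0.0 0.0 0.0
    endloop
  endfacet
  facet normal 0.0000 0.0000 1.0000
    outer loop
      vertex 0.0 0.0 25.6
      vertex 23.9 0.0 25.6
      vertex 23.9 23.3 25.6
    endloop
  endfacet
  facet normal 0.0000 0.0000 1.0000
    outer loop
      vertex 0.0 0.0 25.6
      vertex 23.9 23.3 25.6
      vertex 0.0 23.3 25.6
    endloop
  endfacet
  facet normal 0.0000 -1.0000 0.0000
    outer loop
      vertex 0.0 0.0 0.0
      vertex 23.9 0.0 0.0
      vertex 23.9 0.0 25.6
    endloop
  endfacet
  facet normal 0.0000 -1.0000 0.0000
    outer loop
      vertex 0.0 0.0 0.0
      vertex 23.9 0.0 25.6
      vertex 0.0 0.0 25.6
    endloop
  endfacet
  facet normal 0.0000 1.0000 0.0000
    outer loop
      vertex 23.9 23.3 25.6
      vertex 23.9 23.3 0.0
      vertex 0.0 23.3 0.0
    endloop
  endfacet
  facet normal 0.0000 1.0000 0.0000
    outer loop
      vertex 0.0 23.3 25.6
      vertex 23.9 23.3 25.6
      vertex 0.0 23.3 0.0
    endloop
  endfacet
  facet normal -1.0000 0.0000 0.0000
    outer loop
      vertex 0.0 23.3 25.6
      vertex 0.0 23.3 0.0
      vertex 0.0 0.0 0.0
    endloop
  endfacet
  facet normal -1.0000 0.0000 0.0000
    outer loop
      vertex 0.0 0.0 25.6
      vertex 0.0 23.3 25.6
      vertex 0.0 0.0 0.0
    endloop
  endfacet
  facet normal 1.0000 0.0000 0.0000
    outer loop
      vertex 23.9 0.0 0.0
      vertex 23.9 23.3 0.0
      vertex 23.9 23.3 25.6
    endloop
  endfacet
  facet normal 1.0000 0.0000 0.0000
    outer loop
      vertex 23.9 0.0 0.0
      vertex 23.9 23.3 25.6
      vertex 23.9 0.0 25.6
    endloop
  endfacet
endsolid part

The G0 Z moves step by Δz≈3.7 mm. Every layer's G1 loop is the same polygon, so the solid is a straight extrusion of it from z=0 to z≈25.6. Closing with flat bottom and top caps and triangulating gives 12 facets — a rectangular box, roughly 23.9 × 23.3 mm footprint and 25.6 mm tall.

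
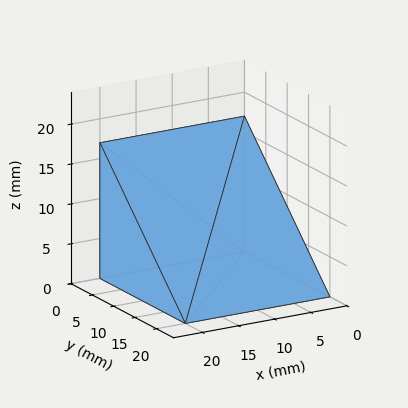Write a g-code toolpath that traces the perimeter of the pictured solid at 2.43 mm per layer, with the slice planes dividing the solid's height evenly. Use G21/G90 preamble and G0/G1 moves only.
Reading the render: the shape is a wedge (ramp): 20 × 20 mm base, rising to 17 mm along the y=0 edge and sloping linearly to z=0 at y=20 (dimensions read to the nearest mm from the axis ticks). For the g-code, the solid's height is divided into equal slices at the stated Δz and each level perimeter traced with G1 moves after a G0 lift.

; perimeter-only toolpath
G21 ; units = mm
G90 ; absolute positioning
G28 ; home
; layer 1
G0 Z2.43
G0 X0.00 Y0.00
G1 X20.00 Y0.00
G1 X20.00 Y17.14
G1 X0.00 Y17.14
G1 X0.00 Y0.00
; layer 2
G0 Z4.86
G0 X0.00 Y0.00
G1 X20.00 Y0.00
G1 X20.00 Y14.29
G1 X0.00 Y14.29
G1 X0.00 Y0.00
; layer 3
G0 Z7.29
G0 X0.00 Y0.00
G1 X20.00 Y0.00
G1 X20.00 Y11.43
G1 X0.00 Y11.43
G1 X0.00 Y0.00
; layer 4
G0 Z9.71
G0 X0.00 Y0.00
G1 X20.00 Y0.00
G1 X20.00 Y8.57
G1 X0.00 Y8.57
G1 X0.00 Y0.00
; layer 5
G0 Z12.14
G0 X0.00 Y0.00
G1 X20.00 Y0.00
G1 X20.00 Y5.71
G1 X0.00 Y5.71
G1 X0.00 Y0.00
; layer 6
G0 Z14.57
G0 X0.00 Y0.00
G1 X20.00 Y0.00
G1 X20.00 Y2.86
G1 X0.00 Y2.86
G1 X0.00 Y0.00
M2 ; end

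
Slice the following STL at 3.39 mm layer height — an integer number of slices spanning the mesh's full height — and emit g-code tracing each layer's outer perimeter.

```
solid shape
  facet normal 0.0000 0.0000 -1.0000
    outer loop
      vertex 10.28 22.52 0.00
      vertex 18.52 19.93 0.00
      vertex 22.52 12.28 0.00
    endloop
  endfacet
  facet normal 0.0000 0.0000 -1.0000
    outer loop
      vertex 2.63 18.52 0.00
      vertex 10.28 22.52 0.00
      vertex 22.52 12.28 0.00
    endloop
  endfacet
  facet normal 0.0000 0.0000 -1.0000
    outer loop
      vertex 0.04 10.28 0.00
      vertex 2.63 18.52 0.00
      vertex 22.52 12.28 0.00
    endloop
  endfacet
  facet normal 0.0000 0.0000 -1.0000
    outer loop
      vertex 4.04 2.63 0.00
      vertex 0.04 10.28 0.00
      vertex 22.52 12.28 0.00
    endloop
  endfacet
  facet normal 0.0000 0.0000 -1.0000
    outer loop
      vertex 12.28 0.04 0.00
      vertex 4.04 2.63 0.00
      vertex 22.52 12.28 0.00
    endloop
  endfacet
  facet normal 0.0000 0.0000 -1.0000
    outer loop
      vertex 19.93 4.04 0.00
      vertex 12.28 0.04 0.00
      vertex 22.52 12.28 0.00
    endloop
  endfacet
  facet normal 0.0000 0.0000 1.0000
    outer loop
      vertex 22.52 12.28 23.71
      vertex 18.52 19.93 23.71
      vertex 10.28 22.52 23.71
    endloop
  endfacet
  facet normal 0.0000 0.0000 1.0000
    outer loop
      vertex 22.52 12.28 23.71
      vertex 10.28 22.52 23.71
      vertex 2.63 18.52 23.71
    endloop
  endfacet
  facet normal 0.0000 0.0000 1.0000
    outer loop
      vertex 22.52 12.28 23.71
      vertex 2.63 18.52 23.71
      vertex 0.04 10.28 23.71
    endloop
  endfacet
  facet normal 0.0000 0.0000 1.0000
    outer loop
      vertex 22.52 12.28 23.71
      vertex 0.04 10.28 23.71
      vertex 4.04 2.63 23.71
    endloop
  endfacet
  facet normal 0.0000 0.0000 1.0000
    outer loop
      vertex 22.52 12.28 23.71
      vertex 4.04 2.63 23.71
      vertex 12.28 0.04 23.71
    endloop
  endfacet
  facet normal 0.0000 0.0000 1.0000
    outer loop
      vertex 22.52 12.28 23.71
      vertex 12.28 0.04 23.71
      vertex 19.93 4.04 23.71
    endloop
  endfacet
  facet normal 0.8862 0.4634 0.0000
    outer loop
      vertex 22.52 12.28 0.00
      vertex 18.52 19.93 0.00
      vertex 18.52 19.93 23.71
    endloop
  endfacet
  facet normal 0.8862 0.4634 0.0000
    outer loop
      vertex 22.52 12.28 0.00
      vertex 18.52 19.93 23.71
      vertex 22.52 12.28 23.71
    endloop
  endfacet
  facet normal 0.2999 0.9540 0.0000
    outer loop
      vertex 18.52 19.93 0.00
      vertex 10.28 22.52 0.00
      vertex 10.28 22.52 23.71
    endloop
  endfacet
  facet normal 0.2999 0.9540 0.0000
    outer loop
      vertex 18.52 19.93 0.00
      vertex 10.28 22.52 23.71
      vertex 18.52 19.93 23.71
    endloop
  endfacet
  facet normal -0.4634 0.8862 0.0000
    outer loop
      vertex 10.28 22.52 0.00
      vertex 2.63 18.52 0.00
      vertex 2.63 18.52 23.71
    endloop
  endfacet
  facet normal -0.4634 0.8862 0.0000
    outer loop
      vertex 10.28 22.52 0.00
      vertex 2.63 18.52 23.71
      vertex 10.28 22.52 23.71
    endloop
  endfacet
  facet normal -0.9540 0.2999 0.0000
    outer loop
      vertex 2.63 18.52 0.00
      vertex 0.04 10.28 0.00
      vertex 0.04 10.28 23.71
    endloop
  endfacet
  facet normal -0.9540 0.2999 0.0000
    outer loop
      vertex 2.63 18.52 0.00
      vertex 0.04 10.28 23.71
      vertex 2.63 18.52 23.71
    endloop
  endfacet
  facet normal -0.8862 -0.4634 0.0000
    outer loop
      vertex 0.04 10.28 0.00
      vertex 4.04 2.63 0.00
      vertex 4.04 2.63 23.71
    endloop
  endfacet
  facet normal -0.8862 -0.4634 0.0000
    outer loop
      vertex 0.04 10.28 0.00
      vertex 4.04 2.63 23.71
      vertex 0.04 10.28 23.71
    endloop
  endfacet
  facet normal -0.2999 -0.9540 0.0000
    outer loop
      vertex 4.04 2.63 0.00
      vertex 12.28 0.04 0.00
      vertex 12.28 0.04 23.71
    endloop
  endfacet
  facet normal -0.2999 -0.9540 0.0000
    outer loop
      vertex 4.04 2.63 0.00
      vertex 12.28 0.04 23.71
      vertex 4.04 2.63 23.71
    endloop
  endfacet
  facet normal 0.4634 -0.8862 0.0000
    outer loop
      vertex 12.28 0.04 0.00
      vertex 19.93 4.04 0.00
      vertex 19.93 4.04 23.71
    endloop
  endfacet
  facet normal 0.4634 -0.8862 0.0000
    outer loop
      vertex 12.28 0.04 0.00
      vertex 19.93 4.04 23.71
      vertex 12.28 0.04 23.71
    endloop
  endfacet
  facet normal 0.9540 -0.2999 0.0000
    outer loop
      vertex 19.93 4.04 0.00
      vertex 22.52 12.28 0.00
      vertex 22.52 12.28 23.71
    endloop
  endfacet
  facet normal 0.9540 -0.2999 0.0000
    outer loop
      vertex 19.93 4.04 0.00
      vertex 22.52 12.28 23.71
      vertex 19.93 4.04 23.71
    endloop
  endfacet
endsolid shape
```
; perimeter-only toolpath
G21 ; units = mm
G90 ; absolute positioning
G28 ; home
; layer 1
G0 Z3.39
G0 X22.52 Y12.28
G1 X18.52 Y19.93
G1 X10.28 Y22.52
G1 X2.63 Y18.52
G1 X0.04 Y10.28
G1 X4.04 Y2.63
G1 X12.28 Y0.04
G1 X19.93 Y4.04
G1 X22.52 Y12.28
; layer 2
G0 Z6.77
G0 X22.52 Y12.28
G1 X18.52 Y19.93
G1 X10.28 Y22.52
G1 X2.63 Y18.52
G1 X0.04 Y10.28
G1 X4.04 Y2.63
G1 X12.28 Y0.04
G1 X19.93 Y4.04
G1 X22.52 Y12.28
; layer 3
G0 Z10.16
G0 X22.52 Y12.28
G1 X18.52 Y19.93
G1 X10.28 Y22.52
G1 X2.63 Y18.52
G1 X0.04 Y10.28
G1 X4.04 Y2.63
G1 X12.28 Y0.04
G1 X19.93 Y4.04
G1 X22.52 Y12.28
; layer 4
G0 Z13.55
G0 X22.52 Y12.28
G1 X18.52 Y19.93
G1 X10.28 Y22.52
G1 X2.63 Y18.52
G1 X0.04 Y10.28
G1 X4.04 Y2.63
G1 X12.28 Y0.04
G1 X19.93 Y4.04
G1 X22.52 Y12.28
; layer 5
G0 Z16.94
G0 X22.52 Y12.28
G1 X18.52 Y19.93
G1 X10.28 Y22.52
G1 X2.63 Y18.52
G1 X0.04 Y10.28
G1 X4.04 Y2.63
G1 X12.28 Y0.04
G1 X19.93 Y4.04
G1 X22.52 Y12.28
; layer 6
G0 Z20.32
G0 X22.52 Y12.28
G1 X18.52 Y19.93
G1 X10.28 Y22.52
G1 X2.63 Y18.52
G1 X0.04 Y10.28
G1 X4.04 Y2.63
G1 X12.28 Y0.04
G1 X19.93 Y4.04
G1 X22.52 Y12.28
; layer 7
G0 Z23.71
G0 X22.52 Y12.28
G1 X18.52 Y19.93
G1 X10.28 Y22.52
G1 X2.63 Y18.52
G1 X0.04 Y10.28
G1 X4.04 Y2.63
G1 X12.28 Y0.04
G1 X19.93 Y4.04
G1 X22.52 Y12.28
M2 ; end

The solid is a regular 8-sided prism (a cylinder approximated with 8 flat sides), circumscribed radius ≈ 11.3 mm, height ≈ 23.7 mm. Slicing at Δz = 3.39 mm — 7 equal slices spanning the solid's height, so layer i sits at z = i·h/7 — gives 7 non-empty perimeters. Each is a 8-segment closed polygon; G0 lifts to the layer z and rapids to the start vertex, then G1 traces the edges.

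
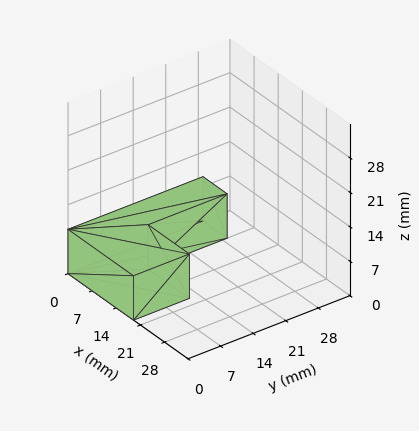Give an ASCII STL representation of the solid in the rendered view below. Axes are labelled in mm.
Reading the render: the shape is an L-shaped prism: outer 19 × 29 mm, arm thicknesses ≈ 12 mm (horizontal) and 7 mm (vertical), extruded 9 mm in z (dimensions read to the nearest mm from the axis ticks). For the STL, each face is triangulated and given an outward normal.

solid part
  facet normal 0.0000 0.0000 -1.0000
    outer loop
      vertex 19.000 12.000 0.000
      vertex 19.000 0.000 0.000
      vertex 0.000 0.000 0.000
    endloop
  endfacet
  facet normal 0.0000 0.0000 -1.0000
    outer loop
      vertex 7.000 12.000 0.000
      vertex 19.000 12.000 0.000
      vertex 0.000 0.000 0.000
    endloop
  endfacet
  facet normal 0.0000 0.0000 -1.0000
    outer loop
      vertex 7.000 29.000 0.000
      vertex 7.000 12.000 0.000
      vertex 0.000 0.000 0.000
    endloop
  endfacet
  facet normal 0.0000 0.0000 -1.0000
    outer loop
      vertex 0.000 29.000 0.000
      vertex 7.000 29.000 0.000
      vertex 0.000 0.000 0.000
    endloop
  endfacet
  facet normal 0.0000 0.0000 1.0000
    outer loop
      vertex 0.000 0.000 9.000
      vertex 19.000 0.000 9.000
      vertex 19.000 12.000 9.000
    endloop
  endfacet
  facet normal 0.0000 0.0000 1.0000
    outer loop
      vertex 0.000 0.000 9.000
      vertex 19.000 12.000 9.000
      vertex 7.000 12.000 9.000
    endloop
  endfacet
  facet normal 0.0000 0.0000 1.0000
    outer loop
      vertex 0.000 0.000 9.000
      vertex 7.000 12.000 9.000
      vertex 7.000 29.000 9.000
    endloop
  endfacet
  facet normal 0.0000 0.0000 1.0000
    outer loop
      vertex 0.000 0.000 9.000
      vertex 7.000 29.000 9.000
      vertex 0.000 29.000 9.000
    endloop
  endfacet
  facet normal 0.0000 -1.0000 0.0000
    outer loop
      vertex 0.000 0.000 0.000
      vertex 19.000 0.000 0.000
      vertex 19.000 0.000 9.000
    endloop
  endfacet
  facet normal 0.0000 -1.0000 0.0000
    outer loop
      vertex 0.000 0.000 0.000
      vertex 19.000 0.000 9.000
      vertex 0.000 0.000 9.000
    endloop
  endfacet
  facet normal 1.0000 0.0000 0.0000
    outer loop
      vertex 19.000 0.000 0.000
      vertex 19.000 12.000 0.000
      vertex 19.000 12.000 9.000
    endloop
  endfacet
  facet normal 1.0000 0.0000 0.0000
    outer loop
      vertex 19.000 0.000 0.000
      vertex 19.000 12.000 9.000
      vertex 19.000 0.000 9.000
    endloop
  endfacet
  facet normal 0.0000 1.0000 0.0000
    outer loop
      vertex 19.000 12.000 0.000
      vertex 7.000 12.000 0.000
      vertex 7.000 12.000 9.000
    endloop
  endfacet
  facet normal 0.0000 1.0000 0.0000
    outer loop
      vertex 19.000 12.000 0.000
      vertex 7.000 12.000 9.000
      vertex 19.000 12.000 9.000
    endloop
  endfacet
  facet normal 1.0000 0.0000 0.0000
    outer loop
      vertex 7.000 12.000 0.000
      vertex 7.000 29.000 0.000
      vertex 7.000 29.000 9.000
    endloop
  endfacet
  facet normal 1.0000 0.0000 0.0000
    outer loop
      vertex 7.000 12.000 0.000
      vertex 7.000 29.000 9.000
      vertex 7.000 12.000 9.000
    endloop
  endfacet
  facet normal 0.0000 1.0000 0.0000
    outer loop
      vertex 7.000 29.000 0.000
      vertex 0.000 29.000 0.000
      vertex 0.000 29.000 9.000
    endloop
  endfacet
  facet normal 0.0000 1.0000 0.0000
    outer loop
      vertex 7.000 29.000 0.000
      vertex 0.000 29.000 9.000
      vertex 7.000 29.000 9.000
    endloop
  endfacet
  facet normal -1.0000 0.0000 0.0000
    outer loop
      vertex 0.000 29.000 0.000
      vertex 0.000 0.000 0.000
      vertex 0.000 0.000 9.000
    endloop
  endfacet
  facet normal -1.0000 0.0000 0.0000
    outer loop
      vertex 0.000 29.000 0.000
      vertex 0.000 0.000 9.000
      vertex 0.000 29.000 9.000
    endloop
  endfacet
endsolid part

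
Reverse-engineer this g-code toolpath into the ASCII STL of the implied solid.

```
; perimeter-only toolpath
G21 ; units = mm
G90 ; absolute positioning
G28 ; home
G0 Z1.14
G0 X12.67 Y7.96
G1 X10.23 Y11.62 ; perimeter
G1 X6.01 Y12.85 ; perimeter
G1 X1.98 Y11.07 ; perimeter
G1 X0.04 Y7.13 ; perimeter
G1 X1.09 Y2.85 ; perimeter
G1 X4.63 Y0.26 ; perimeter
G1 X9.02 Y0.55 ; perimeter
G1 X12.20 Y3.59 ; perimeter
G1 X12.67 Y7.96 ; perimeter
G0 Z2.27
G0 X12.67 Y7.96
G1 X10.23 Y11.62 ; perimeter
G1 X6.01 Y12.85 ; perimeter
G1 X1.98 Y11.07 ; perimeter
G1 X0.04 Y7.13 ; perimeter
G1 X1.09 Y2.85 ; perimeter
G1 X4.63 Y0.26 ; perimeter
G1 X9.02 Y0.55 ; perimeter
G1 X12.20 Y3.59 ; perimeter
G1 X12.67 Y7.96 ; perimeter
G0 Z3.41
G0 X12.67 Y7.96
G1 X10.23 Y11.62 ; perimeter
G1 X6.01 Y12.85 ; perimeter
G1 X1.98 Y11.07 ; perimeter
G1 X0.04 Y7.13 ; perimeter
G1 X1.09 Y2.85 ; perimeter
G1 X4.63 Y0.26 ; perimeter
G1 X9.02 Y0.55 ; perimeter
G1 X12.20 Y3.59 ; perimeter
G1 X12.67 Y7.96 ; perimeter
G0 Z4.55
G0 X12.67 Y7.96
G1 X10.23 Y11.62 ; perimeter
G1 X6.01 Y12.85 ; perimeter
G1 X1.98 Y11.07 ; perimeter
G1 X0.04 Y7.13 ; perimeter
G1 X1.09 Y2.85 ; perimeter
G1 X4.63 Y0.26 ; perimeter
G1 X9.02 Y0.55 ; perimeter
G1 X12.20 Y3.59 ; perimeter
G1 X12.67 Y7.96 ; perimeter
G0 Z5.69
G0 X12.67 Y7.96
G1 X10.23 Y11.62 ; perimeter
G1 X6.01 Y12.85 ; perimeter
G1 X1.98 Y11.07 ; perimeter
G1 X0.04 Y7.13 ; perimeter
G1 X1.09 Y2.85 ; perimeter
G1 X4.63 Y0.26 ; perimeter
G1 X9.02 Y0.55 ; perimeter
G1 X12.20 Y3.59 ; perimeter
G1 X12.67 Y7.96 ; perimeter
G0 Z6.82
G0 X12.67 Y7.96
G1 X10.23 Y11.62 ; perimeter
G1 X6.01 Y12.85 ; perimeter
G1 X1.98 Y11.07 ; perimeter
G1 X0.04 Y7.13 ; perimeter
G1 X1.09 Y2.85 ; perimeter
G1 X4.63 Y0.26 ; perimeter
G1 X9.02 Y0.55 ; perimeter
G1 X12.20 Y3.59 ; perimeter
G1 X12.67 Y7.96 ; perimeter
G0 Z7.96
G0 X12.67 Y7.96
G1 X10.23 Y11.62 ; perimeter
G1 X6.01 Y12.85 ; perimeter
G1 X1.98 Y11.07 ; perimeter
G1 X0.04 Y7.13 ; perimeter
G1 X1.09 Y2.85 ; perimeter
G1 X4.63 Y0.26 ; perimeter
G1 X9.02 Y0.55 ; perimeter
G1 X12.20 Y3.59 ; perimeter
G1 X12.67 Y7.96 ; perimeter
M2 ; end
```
solid part
  facet normal 0.0000 0.0000 -1.0000
    outer loop
      vertex 6.01 12.85 0.00
      vertex 10.23 11.62 0.00
      vertex 12.67 7.96 0.00
    endloop
  endfacet
  facet normal 0.0000 0.0000 -1.0000
    outer loop
      vertex 1.98 11.07 0.00
      vertex 6.01 12.85 0.00
      vertex 12.67 7.96 0.00
    endloop
  endfacet
  facet normal 0.0000 0.0000 -1.0000
    outer loop
      vertex 0.04 7.13 0.00
      vertex 1.98 11.07 0.00
      vertex 12.67 7.96 0.00
    endloop
  endfacet
  facet normal 0.0000 0.0000 -1.0000
    outer loop
      vertex 1.09 2.85 0.00
      vertex 0.04 7.13 0.00
      vertex 12.67 7.96 0.00
    endloop
  endfacet
  facet normal 0.0000 0.0000 -1.0000
    outer loop
      vertex 4.63 0.26 0.00
      vertex 1.09 2.85 0.00
      vertex 12.67 7.96 0.00
    endloop
  endfacet
  facet normal 0.0000 0.0000 -1.0000
    outer loop
      vertex 9.02 0.55 0.00
      vertex 4.63 0.26 0.00
      vertex 12.67 7.96 0.00
    endloop
  endfacet
  facet normal 0.0000 0.0000 -1.0000
    outer loop
      vertex 12.20 3.59 0.00
      vertex 9.02 0.55 0.00
      vertex 12.67 7.96 0.00
    endloop
  endfacet
  facet normal 0.0000 0.0000 1.0000
    outer loop
      vertex 12.67 7.96 7.96
      vertex 10.23 11.62 7.96
      vertex 6.01 12.85 7.96
    endloop
  endfacet
  facet normal 0.0000 0.0000 1.0000
    outer loop
      vertex 12.67 7.96 7.96
      vertex 6.01 12.85 7.96
      vertex 1.98 11.07 7.96
    endloop
  endfacet
  facet normal 0.0000 0.0000 1.0000
    outer loop
      vertex 12.67 7.96 7.96
      vertex 1.98 11.07 7.96
      vertex 0.04 7.13 7.96
    endloop
  endfacet
  facet normal 0.0000 0.0000 1.0000
    outer loop
      vertex 12.67 7.96 7.96
      vertex 0.04 7.13 7.96
      vertex 1.09 2.85 7.96
    endloop
  endfacet
  facet normal 0.0000 0.0000 1.0000
    outer loop
      vertex 12.67 7.96 7.96
      vertex 1.09 2.85 7.96
      vertex 4.63 0.26 7.96
    endloop
  endfacet
  facet normal 0.0000 0.0000 1.0000
    outer loop
      vertex 12.67 7.96 7.96
      vertex 4.63 0.26 7.96
      vertex 9.02 0.55 7.96
    endloop
  endfacet
  facet normal 0.0000 0.0000 1.0000
    outer loop
      vertex 12.67 7.96 7.96
      vertex 9.02 0.55 7.96
      vertex 12.20 3.59 7.96
    endloop
  endfacet
  facet normal 0.8321 0.5547 0.0000
    outer loop
      vertex 12.67 7.96 0.00
      vertex 10.23 11.62 0.00
      vertex 10.23 11.62 7.96
    endloop
  endfacet
  facet normal 0.8321 0.5547 0.0000
    outer loop
      vertex 12.67 7.96 0.00
      vertex 10.23 11.62 7.96
      vertex 12.67 7.96 7.96
    endloop
  endfacet
  facet normal 0.2798 0.9601 0.0000
    outer loop
      vertex 10.23 11.62 0.00
      vertex 6.01 12.85 0.00
      vertex 6.01 12.85 7.96
    endloop
  endfacet
  facet normal 0.2798 0.9601 0.0000
    outer loop
      vertex 10.23 11.62 0.00
      vertex 6.01 12.85 7.96
      vertex 10.23 11.62 7.96
    endloop
  endfacet
  facet normal -0.4040 0.9147 0.0000
    outer loop
      vertex 6.01 12.85 0.00
      vertex 1.98 11.07 0.00
      vertex 1.98 11.07 7.96
    endloop
  endfacet
  facet normal -0.4040 0.9147 0.0000
    outer loop
      vertex 6.01 12.85 0.00
      vertex 1.98 11.07 7.96
      vertex 6.01 12.85 7.96
    endloop
  endfacet
  facet normal -0.8971 0.4417 0.0000
    outer loop
      vertex 1.98 11.07 0.00
      vertex 0.04 7.13 0.00
      vertex 0.04 7.13 7.96
    endloop
  endfacet
  facet normal -0.8971 0.4417 0.0000
    outer loop
      vertex 1.98 11.07 0.00
      vertex 0.04 7.13 7.96
      vertex 1.98 11.07 7.96
    endloop
  endfacet
  facet normal -0.9712 -0.2383 0.0000
    outer loop
      vertex 0.04 7.13 0.00
      vertex 1.09 2.85 0.00
      vertex 1.09 2.85 7.96
    endloop
  endfacet
  facet normal -0.9712 -0.2383 0.0000
    outer loop
      vertex 0.04 7.13 0.00
      vertex 1.09 2.85 7.96
      vertex 0.04 7.13 7.96
    endloop
  endfacet
  facet normal -0.5905 -0.8071 0.0000
    outer loop
      vertex 1.09 2.85 0.00
      vertex 4.63 0.26 0.00
      vertex 4.63 0.26 7.96
    endloop
  endfacet
  facet normal -0.5905 -0.8071 0.0000
    outer loop
      vertex 1.09 2.85 0.00
      vertex 4.63 0.26 7.96
      vertex 1.09 2.85 7.96
    endloop
  endfacet
  facet normal 0.0659 -0.9978 0.0000
    outer loop
      vertex 4.63 0.26 0.00
      vertex 9.02 0.55 0.00
      vertex 9.02 0.55 7.96
    endloop
  endfacet
  facet normal 0.0659 -0.9978 0.0000
    outer loop
      vertex 4.63 0.26 0.00
      vertex 9.02 0.55 7.96
      vertex 4.63 0.26 7.96
    endloop
  endfacet
  facet normal 0.6910 -0.7228 0.0000
    outer loop
      vertex 9.02 0.55 0.00
      vertex 12.20 3.59 0.00
      vertex 12.20 3.59 7.96
    endloop
  endfacet
  facet normal 0.6910 -0.7228 0.0000
    outer loop
      vertex 9.02 0.55 0.00
      vertex 12.20 3.59 7.96
      vertex 9.02 0.55 7.96
    endloop
  endfacet
  facet normal 0.9943 -0.1069 0.0000
    outer loop
      vertex 12.20 3.59 0.00
      vertex 12.67 7.96 0.00
      vertex 12.67 7.96 7.96
    endloop
  endfacet
  facet normal 0.9943 -0.1069 0.0000
    outer loop
      vertex 12.20 3.59 0.00
      vertex 12.67 7.96 7.96
      vertex 12.20 3.59 7.96
    endloop
  endfacet
endsolid part

The G0 Z moves step by Δz≈1.14 mm. Every layer's G1 loop is the same polygon, so the solid is a straight extrusion of it from z=0 to z≈7.96. Closing with flat bottom and top caps and triangulating gives 32 facets — a regular 9-sided prism (a cylinder approximated with 9 flat sides), circumscribed radius ≈ 6.43 mm, height ≈ 7.96 mm.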